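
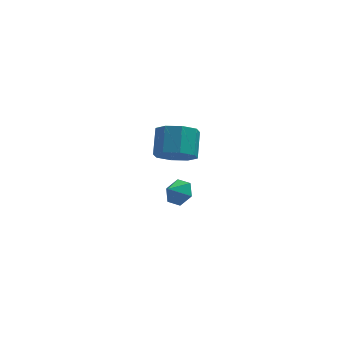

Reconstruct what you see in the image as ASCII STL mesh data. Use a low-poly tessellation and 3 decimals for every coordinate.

solid 
facet normal 0.563 0.502 -0.657
outer loop
vertex 1.773 4.059 -1.755
vertex 1.191 3.921 -2.359
vertex 1.142 4.615 -1.871
endloop
endfacet
facet normal -0.042 0.158 0.987
outer loop
vertex 1.773 4.059 -1.755
vertex 1.142 4.615 -1.871
vertex 0.629 3.419 -1.701
endloop
endfacet
facet normal 0.563 0.502 -0.657
outer loop
vertex 1.142 4.615 -1.871
vertex 1.191 3.921 -2.359
vertex 0.56 4.477 -2.475
endloop
endfacet
facet normal -0.707 0.387 0.592
outer loop
vertex 1.142 4.615 -1.871
vertex 0.56 4.477 -2.475
vertex 0.629 3.419 -1.701
endloop
endfacet
facet normal 0.562 0.501 -0.658
outer loop
vertex 0.56 4.477 -2.475
vertex 1.191 3.921 -2.359
vertex 0.609 3.783 -2.962
endloop
endfacet
facet normal -0.998 -0.068 -0.004
outer loop
vertex 0.56 4.477 -2.475
vertex 0.609 3.783 -2.962
vertex 0.629 3.419 -1.701
endloop
endfacet
facet normal 0.562 0.501 -0.658
outer loop
vertex 0.609 3.783 -2.962
vertex 1.191 3.921 -2.359
vertex 1.241 3.226 -2.846
endloop
endfacet
facet normal -0.625 -0.752 -0.207
outer loop
vertex 0.609 3.783 -2.962
vertex 1.241 3.226 -2.846
vertex 0.629 3.419 -1.701
endloop
endfacet
facet normal 0.563 0.501 -0.657
outer loop
vertex 1.241 3.226 -2.846
vertex 1.191 3.921 -2.359
vertex 1.823 3.364 -2.242
endloop
endfacet
facet normal 0.039 -0.982 0.186
outer loop
vertex 1.241 3.226 -2.846
vertex 1.823 3.364 -2.242
vertex 0.629 3.419 -1.701
endloop
endfacet
facet normal 0.563 0.501 -0.657
outer loop
vertex 1.823 3.364 -2.242
vertex 1.191 3.921 -2.359
vertex 1.773 4.059 -1.755
endloop
endfacet
facet normal 0.331 -0.525 0.784
outer loop
vertex 1.823 3.364 -2.242
vertex 1.773 4.059 -1.755
vertex 0.629 3.419 -1.701
endloop
endfacet
facet normal -0.082 -0.747 -0.659
outer loop
vertex 2.002 -0.122 3.199
vertex 0.945 -0.191 3.409
vertex 1.549 0.363 2.706
endloop
endfacet
facet normal 0.832 0.312 -0.458
outer loop
vertex 2.002 -0.122 3.199
vertex 1.549 0.363 2.706
vertex 2.132 1.059 4.24
endloop
endfacet
facet normal 0.832 0.312 -0.458
outer loop
vertex 2.132 1.059 4.24
vertex 1.549 0.363 2.706
vertex 1.679 1.544 3.747
endloop
endfacet
facet normal 0.083 0.748 0.659
outer loop
vertex 2.132 1.059 4.24
vertex 1.679 1.544 3.747
vertex 1.075 0.991 4.451
endloop
endfacet
facet normal -0.082 -0.747 -0.659
outer loop
vertex 1.549 0.363 2.706
vertex 0.945 -0.191 3.409
vertex 0.742 0.523 2.625
endloop
endfacet
facet normal 0.201 0.635 -0.746
outer loop
vertex 1.549 0.363 2.706
vertex 0.742 0.523 2.625
vertex 1.679 1.544 3.747
endloop
endfacet
facet normal 0.202 0.635 -0.746
outer loop
vertex 1.679 1.544 3.747
vertex 0.742 0.523 2.625
vertex 0.873 1.705 3.666
endloop
endfacet
facet normal 0.083 0.748 0.659
outer loop
vertex 1.679 1.544 3.747
vertex 0.873 1.705 3.666
vertex 1.075 0.991 4.451
endloop
endfacet
facet normal -0.083 -0.747 -0.659
outer loop
vertex 0.742 0.523 2.625
vertex 0.945 -0.191 3.409
vertex 0.054 0.266 3.003
endloop
endfacet
facet normal -0.547 0.587 -0.597
outer loop
vertex 0.742 0.523 2.625
vertex 0.054 0.266 3.003
vertex 0.873 1.705 3.666
endloop
endfacet
facet normal -0.548 0.587 -0.597
outer loop
vertex 0.873 1.705 3.666
vertex 0.054 0.266 3.003
vertex 0.184 1.447 4.045
endloop
endfacet
facet normal 0.082 0.748 0.659
outer loop
vertex 0.873 1.705 3.666
vertex 0.184 1.447 4.045
vertex 1.075 0.991 4.451
endloop
endfacet
facet normal -0.083 -0.748 -0.659
outer loop
vertex 0.054 0.266 3.003
vertex 0.945 -0.191 3.409
vertex -0.112 -0.259 3.62
endloop
endfacet
facet normal -0.976 0.194 -0.098
outer loop
vertex 0.054 0.266 3.003
vertex -0.112 -0.259 3.62
vertex 0.184 1.447 4.045
endloop
endfacet
facet normal -0.976 0.194 -0.098
outer loop
vertex 0.184 1.447 4.045
vertex -0.112 -0.259 3.62
vertex 0.018 0.922 4.661
endloop
endfacet
facet normal 0.082 0.747 0.659
outer loop
vertex 0.184 1.447 4.045
vertex 0.018 0.922 4.661
vertex 1.075 0.991 4.451
endloop
endfacet
facet normal -0.083 -0.748 -0.659
outer loop
vertex -0.112 -0.259 3.62
vertex 0.945 -0.191 3.409
vertex 0.341 -0.744 4.113
endloop
endfacet
facet normal -0.832 -0.312 0.458
outer loop
vertex -0.112 -0.259 3.62
vertex 0.341 -0.744 4.113
vertex 0.018 0.922 4.661
endloop
endfacet
facet normal -0.832 -0.312 0.458
outer loop
vertex 0.018 0.922 4.661
vertex 0.341 -0.744 4.113
vertex 0.471 0.437 5.154
endloop
endfacet
facet normal 0.082 0.747 0.659
outer loop
vertex 0.018 0.922 4.661
vertex 0.471 0.437 5.154
vertex 1.075 0.991 4.451
endloop
endfacet
facet normal -0.083 -0.748 -0.659
outer loop
vertex 0.341 -0.744 4.113
vertex 0.945 -0.191 3.409
vertex 1.147 -0.905 4.194
endloop
endfacet
facet normal -0.202 -0.635 0.746
outer loop
vertex 0.341 -0.744 4.113
vertex 1.147 -0.905 4.194
vertex 0.471 0.437 5.154
endloop
endfacet
facet normal -0.201 -0.635 0.746
outer loop
vertex 0.471 0.437 5.154
vertex 1.147 -0.905 4.194
vertex 1.278 0.277 5.235
endloop
endfacet
facet normal 0.082 0.747 0.659
outer loop
vertex 0.471 0.437 5.154
vertex 1.278 0.277 5.235
vertex 1.075 0.991 4.451
endloop
endfacet
facet normal -0.082 -0.748 -0.659
outer loop
vertex 1.147 -0.905 4.194
vertex 0.945 -0.191 3.409
vertex 1.836 -0.647 3.815
endloop
endfacet
facet normal 0.548 -0.586 0.597
outer loop
vertex 1.147 -0.905 4.194
vertex 1.836 -0.647 3.815
vertex 1.278 0.277 5.235
endloop
endfacet
facet normal 0.547 -0.587 0.597
outer loop
vertex 1.278 0.277 5.235
vertex 1.836 -0.647 3.815
vertex 1.966 0.534 4.857
endloop
endfacet
facet normal 0.083 0.747 0.659
outer loop
vertex 1.278 0.277 5.235
vertex 1.966 0.534 4.857
vertex 1.075 0.991 4.451
endloop
endfacet
facet normal -0.082 -0.747 -0.659
outer loop
vertex 1.836 -0.647 3.815
vertex 0.945 -0.191 3.409
vertex 2.002 -0.122 3.199
endloop
endfacet
facet normal 0.976 -0.194 0.098
outer loop
vertex 1.836 -0.647 3.815
vertex 2.002 -0.122 3.199
vertex 1.966 0.534 4.857
endloop
endfacet
facet normal 0.976 -0.194 0.098
outer loop
vertex 1.966 0.534 4.857
vertex 2.002 -0.122 3.199
vertex 2.132 1.059 4.24
endloop
endfacet
facet normal 0.083 0.748 0.659
outer loop
vertex 1.966 0.534 4.857
vertex 2.132 1.059 4.24
vertex 1.075 0.991 4.451
endloop
endfacet

endsolid


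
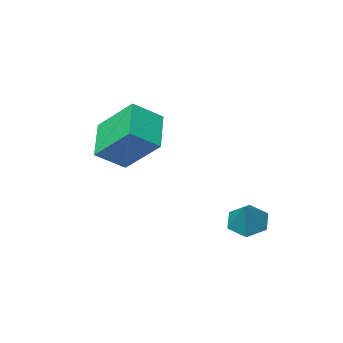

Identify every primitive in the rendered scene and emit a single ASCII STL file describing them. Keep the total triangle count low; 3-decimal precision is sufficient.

solid 
facet normal -0.804 0.172 -0.570
outer loop
vertex -1.976 -0.521 3.048
vertex -1.227 0.638 2.342
vertex -1.353 -1.668 1.823
endloop
endfacet
facet normal -0.483 -0.748 0.455
outer loop
vertex -0.373 -1.878 2.518
vertex -1.976 -0.521 3.048
vertex -1.353 -1.668 1.823
endloop
endfacet
facet normal -0.804 0.172 -0.569
outer loop
vertex -1.353 -1.668 1.823
vertex -1.227 0.638 2.342
vertex -0.605 -0.509 1.117
endloop
endfacet
facet normal 0.348 -0.641 -0.684
outer loop
vertex -0.605 -0.509 1.117
vertex -0.373 -1.878 2.518
vertex -1.353 -1.668 1.823
endloop
endfacet
facet normal -0.348 0.641 0.684
outer loop
vertex -1.976 -0.521 3.048
vertex -0.247 0.428 3.037
vertex -1.227 0.638 2.342
endloop
endfacet
facet normal -0.483 -0.748 0.455
outer loop
vertex -0.995 -0.731 3.743
vertex -1.976 -0.521 3.048
vertex -0.373 -1.878 2.518
endloop
endfacet
facet normal -0.348 0.641 0.684
outer loop
vertex -0.995 -0.731 3.743
vertex -0.247 0.428 3.037
vertex -1.976 -0.521 3.048
endloop
endfacet
facet normal 0.483 0.748 -0.455
outer loop
vertex -1.227 0.638 2.342
vertex -0.247 0.428 3.037
vertex -0.605 -0.509 1.117
endloop
endfacet
facet normal 0.347 -0.641 -0.684
outer loop
vertex 0.376 -0.719 1.812
vertex -0.373 -1.878 2.518
vertex -0.605 -0.509 1.117
endloop
endfacet
facet normal 0.483 0.748 -0.455
outer loop
vertex -0.605 -0.509 1.117
vertex -0.247 0.428 3.037
vertex 0.376 -0.719 1.812
endloop
endfacet
facet normal 0.804 -0.172 0.570
outer loop
vertex 0.376 -0.719 1.812
vertex -0.995 -0.731 3.743
vertex -0.373 -1.878 2.518
endloop
endfacet
facet normal 0.804 -0.172 0.570
outer loop
vertex -0.247 0.428 3.037
vertex -0.995 -0.731 3.743
vertex 0.376 -0.719 1.812
endloop
endfacet
facet normal -0.396 -0.470 -0.789
outer loop
vertex -3.396 2.176 -1.501
vertex -3.734 1.729 -1.065
vertex -4.048 2.333 -1.267
endloop
endfacet
facet normal 0.189 0.974 -0.127
outer loop
vertex -3.396 2.176 -1.501
vertex -4.048 2.333 -1.267
vertex -3.226 2.331 -0.055
endloop
endfacet
facet normal -0.398 -0.470 -0.788
outer loop
vertex -4.048 2.333 -1.267
vertex -3.734 1.729 -1.065
vertex -4.385 1.886 -0.83
endloop
endfacet
facet normal -0.536 0.761 0.365
outer loop
vertex -4.048 2.333 -1.267
vertex -4.385 1.886 -0.83
vertex -3.226 2.331 -0.055
endloop
endfacet
facet normal -0.398 -0.470 -0.788
outer loop
vertex -4.385 1.886 -0.83
vertex -3.734 1.729 -1.065
vertex -4.071 1.282 -0.628
endloop
endfacet
facet normal -0.553 -0.009 0.833
outer loop
vertex -4.385 1.886 -0.83
vertex -4.071 1.282 -0.628
vertex -3.226 2.331 -0.055
endloop
endfacet
facet normal -0.397 -0.471 -0.788
outer loop
vertex -4.071 1.282 -0.628
vertex -3.734 1.729 -1.065
vertex -3.42 1.125 -0.862
endloop
endfacet
facet normal 0.154 -0.566 0.809
outer loop
vertex -4.071 1.282 -0.628
vertex -3.42 1.125 -0.862
vertex -3.226 2.331 -0.055
endloop
endfacet
facet normal -0.396 -0.471 -0.788
outer loop
vertex -3.42 1.125 -0.862
vertex -3.734 1.729 -1.065
vertex -3.082 1.572 -1.299
endloop
endfacet
facet normal 0.879 -0.354 0.318
outer loop
vertex -3.42 1.125 -0.862
vertex -3.082 1.572 -1.299
vertex -3.226 2.331 -0.055
endloop
endfacet
facet normal -0.396 -0.470 -0.789
outer loop
vertex -3.082 1.572 -1.299
vertex -3.734 1.729 -1.065
vertex -3.396 2.176 -1.501
endloop
endfacet
facet normal 0.897 0.416 -0.150
outer loop
vertex -3.082 1.572 -1.299
vertex -3.396 2.176 -1.501
vertex -3.226 2.331 -0.055
endloop
endfacet

endsolid


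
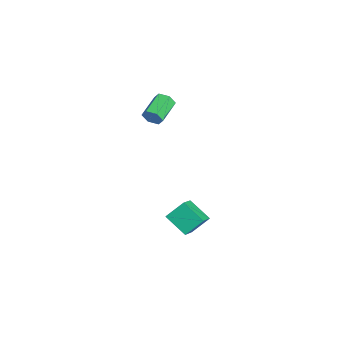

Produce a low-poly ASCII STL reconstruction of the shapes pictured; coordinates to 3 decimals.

solid 
facet normal -0.771 0.374 -0.516
outer loop
vertex 1.341 -1.767 -3.555
vertex 1.224 -0.807 -2.686
vertex 2.3 -0.914 -4.369
endloop
endfacet
facet normal 0.090 -0.739 -0.668
outer loop
vertex 3.456 -1.473 -3.594
vertex 1.341 -1.767 -3.555
vertex 2.3 -0.914 -4.369
endloop
endfacet
facet normal -0.771 0.373 -0.516
outer loop
vertex 2.3 -0.914 -4.369
vertex 1.224 -0.807 -2.686
vertex 2.183 0.047 -3.5
endloop
endfacet
facet normal 0.631 0.561 -0.536
outer loop
vertex 2.183 0.047 -3.5
vertex 3.456 -1.473 -3.594
vertex 2.3 -0.914 -4.369
endloop
endfacet
facet normal -0.631 -0.562 0.536
outer loop
vertex 1.341 -1.767 -3.555
vertex 2.38 -1.366 -1.911
vertex 1.224 -0.807 -2.686
endloop
endfacet
facet normal 0.090 -0.738 -0.668
outer loop
vertex 2.497 -2.327 -2.78
vertex 1.341 -1.767 -3.555
vertex 3.456 -1.473 -3.594
endloop
endfacet
facet normal -0.631 -0.561 0.536
outer loop
vertex 2.497 -2.327 -2.78
vertex 2.38 -1.366 -1.911
vertex 1.341 -1.767 -3.555
endloop
endfacet
facet normal -0.091 0.739 0.668
outer loop
vertex 1.224 -0.807 -2.686
vertex 2.38 -1.366 -1.911
vertex 2.183 0.047 -3.5
endloop
endfacet
facet normal 0.631 0.562 -0.535
outer loop
vertex 3.339 -0.513 -2.725
vertex 3.456 -1.473 -3.594
vertex 2.183 0.047 -3.5
endloop
endfacet
facet normal -0.090 0.739 0.668
outer loop
vertex 2.183 0.047 -3.5
vertex 2.38 -1.366 -1.911
vertex 3.339 -0.513 -2.725
endloop
endfacet
facet normal 0.771 -0.373 0.516
outer loop
vertex 3.339 -0.513 -2.725
vertex 2.497 -2.327 -2.78
vertex 3.456 -1.473 -3.594
endloop
endfacet
facet normal 0.771 -0.373 0.517
outer loop
vertex 2.38 -1.366 -1.911
vertex 2.497 -2.327 -2.78
vertex 3.339 -0.513 -2.725
endloop
endfacet
facet normal 0.768 -0.560 -0.311
outer loop
vertex 0.51 -2.416 3.736
vertex 0.183 -2.596 3.253
vertex 0.532 -2.097 3.216
endloop
endfacet
facet normal 0.640 0.642 0.421
outer loop
vertex 0.51 -2.416 3.736
vertex 0.532 -2.097 3.216
vertex -0.656 -1.564 4.209
endloop
endfacet
facet normal 0.640 0.642 0.421
outer loop
vertex -0.656 -1.564 4.209
vertex 0.532 -2.097 3.216
vertex -0.634 -1.245 3.689
endloop
endfacet
facet normal -0.767 0.560 0.311
outer loop
vertex -0.656 -1.564 4.209
vertex -0.634 -1.245 3.689
vertex -0.983 -1.744 3.727
endloop
endfacet
facet normal 0.768 -0.560 -0.312
outer loop
vertex 0.532 -2.097 3.216
vertex 0.183 -2.596 3.253
vertex 0.205 -2.277 2.734
endloop
endfacet
facet normal 0.351 0.774 -0.527
outer loop
vertex 0.532 -2.097 3.216
vertex 0.205 -2.277 2.734
vertex -0.634 -1.245 3.689
endloop
endfacet
facet normal 0.351 0.774 -0.527
outer loop
vertex -0.634 -1.245 3.689
vertex 0.205 -2.277 2.734
vertex -0.961 -1.425 3.207
endloop
endfacet
facet normal -0.767 0.560 0.311
outer loop
vertex -0.634 -1.245 3.689
vertex -0.961 -1.425 3.207
vertex -0.983 -1.744 3.727
endloop
endfacet
facet normal 0.768 -0.560 -0.312
outer loop
vertex 0.205 -2.277 2.734
vertex 0.183 -2.596 3.253
vertex -0.144 -2.776 2.771
endloop
endfacet
facet normal -0.289 0.132 -0.948
outer loop
vertex 0.205 -2.277 2.734
vertex -0.144 -2.776 2.771
vertex -0.961 -1.425 3.207
endloop
endfacet
facet normal -0.289 0.132 -0.948
outer loop
vertex -0.961 -1.425 3.207
vertex -0.144 -2.776 2.771
vertex -1.31 -1.924 3.244
endloop
endfacet
facet normal -0.768 0.560 0.311
outer loop
vertex -0.961 -1.425 3.207
vertex -1.31 -1.924 3.244
vertex -0.983 -1.744 3.727
endloop
endfacet
facet normal 0.767 -0.560 -0.311
outer loop
vertex -0.144 -2.776 2.771
vertex 0.183 -2.596 3.253
vertex -0.166 -3.095 3.291
endloop
endfacet
facet normal -0.640 -0.642 -0.421
outer loop
vertex -0.144 -2.776 2.771
vertex -0.166 -3.095 3.291
vertex -1.31 -1.924 3.244
endloop
endfacet
facet normal -0.640 -0.642 -0.421
outer loop
vertex -1.31 -1.924 3.244
vertex -0.166 -3.095 3.291
vertex -1.332 -2.243 3.764
endloop
endfacet
facet normal -0.768 0.560 0.311
outer loop
vertex -1.31 -1.924 3.244
vertex -1.332 -2.243 3.764
vertex -0.983 -1.744 3.727
endloop
endfacet
facet normal 0.767 -0.560 -0.311
outer loop
vertex -0.166 -3.095 3.291
vertex 0.183 -2.596 3.253
vertex 0.161 -2.915 3.773
endloop
endfacet
facet normal -0.351 -0.774 0.527
outer loop
vertex -0.166 -3.095 3.291
vertex 0.161 -2.915 3.773
vertex -1.332 -2.243 3.764
endloop
endfacet
facet normal -0.351 -0.774 0.527
outer loop
vertex -1.332 -2.243 3.764
vertex 0.161 -2.915 3.773
vertex -1.005 -2.063 4.246
endloop
endfacet
facet normal -0.768 0.560 0.312
outer loop
vertex -1.332 -2.243 3.764
vertex -1.005 -2.063 4.246
vertex -0.983 -1.744 3.727
endloop
endfacet
facet normal 0.768 -0.560 -0.311
outer loop
vertex 0.161 -2.915 3.773
vertex 0.183 -2.596 3.253
vertex 0.51 -2.416 3.736
endloop
endfacet
facet normal 0.289 -0.132 0.948
outer loop
vertex 0.161 -2.915 3.773
vertex 0.51 -2.416 3.736
vertex -1.005 -2.063 4.246
endloop
endfacet
facet normal 0.289 -0.132 0.948
outer loop
vertex -1.005 -2.063 4.246
vertex 0.51 -2.416 3.736
vertex -0.656 -1.564 4.209
endloop
endfacet
facet normal -0.768 0.560 0.312
outer loop
vertex -1.005 -2.063 4.246
vertex -0.656 -1.564 4.209
vertex -0.983 -1.744 3.727
endloop
endfacet

endsolid


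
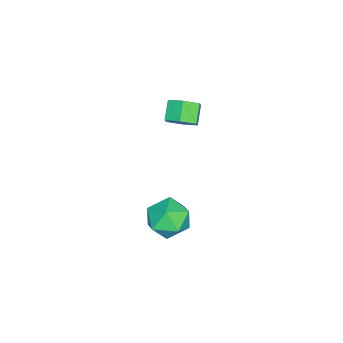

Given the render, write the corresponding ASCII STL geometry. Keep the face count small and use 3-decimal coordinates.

solid 
facet normal 0.762 0.158 -0.628
outer loop
vertex 0.496 -4.435 1.69
vertex 0.079 -3.793 1.345
vertex 0.59 -3.66 1.999
endloop
endfacet
facet normal 0.638 -0.351 0.686
outer loop
vertex 0.496 -4.435 1.69
vertex 0.59 -3.66 1.999
vertex -0.342 -4.609 2.38
endloop
endfacet
facet normal 0.637 -0.350 0.687
outer loop
vertex -0.342 -4.609 2.38
vertex 0.59 -3.66 1.999
vertex -0.249 -3.834 2.689
endloop
endfacet
facet normal -0.763 -0.158 0.627
outer loop
vertex -0.342 -4.609 2.38
vertex -0.249 -3.834 2.689
vertex -0.759 -3.967 2.035
endloop
endfacet
facet normal 0.762 0.158 -0.628
outer loop
vertex 0.59 -3.66 1.999
vertex 0.079 -3.793 1.345
vertex 0.173 -3.017 1.654
endloop
endfacet
facet normal 0.415 0.624 0.662
outer loop
vertex 0.59 -3.66 1.999
vertex 0.173 -3.017 1.654
vertex -0.249 -3.834 2.689
endloop
endfacet
facet normal 0.415 0.624 0.662
outer loop
vertex -0.249 -3.834 2.689
vertex 0.173 -3.017 1.654
vertex -0.666 -3.191 2.344
endloop
endfacet
facet normal -0.763 -0.158 0.627
outer loop
vertex -0.249 -3.834 2.689
vertex -0.666 -3.191 2.344
vertex -0.759 -3.967 2.035
endloop
endfacet
facet normal 0.762 0.158 -0.628
outer loop
vertex 0.173 -3.017 1.654
vertex 0.079 -3.793 1.345
vertex -0.338 -3.151 1.0
endloop
endfacet
facet normal -0.223 0.974 -0.025
outer loop
vertex 0.173 -3.017 1.654
vertex -0.338 -3.151 1.0
vertex -0.666 -3.191 2.344
endloop
endfacet
facet normal -0.223 0.974 -0.026
outer loop
vertex -0.666 -3.191 2.344
vertex -0.338 -3.151 1.0
vertex -1.176 -3.325 1.69
endloop
endfacet
facet normal -0.763 -0.158 0.627
outer loop
vertex -0.666 -3.191 2.344
vertex -1.176 -3.325 1.69
vertex -0.759 -3.967 2.035
endloop
endfacet
facet normal 0.763 0.158 -0.627
outer loop
vertex -0.338 -3.151 1.0
vertex 0.079 -3.793 1.345
vertex -0.431 -3.926 0.691
endloop
endfacet
facet normal -0.638 0.350 -0.686
outer loop
vertex -0.338 -3.151 1.0
vertex -0.431 -3.926 0.691
vertex -1.176 -3.325 1.69
endloop
endfacet
facet normal -0.637 0.351 -0.686
outer loop
vertex -1.176 -3.325 1.69
vertex -0.431 -3.926 0.691
vertex -1.27 -4.1 1.381
endloop
endfacet
facet normal -0.762 -0.158 0.628
outer loop
vertex -1.176 -3.325 1.69
vertex -1.27 -4.1 1.381
vertex -0.759 -3.967 2.035
endloop
endfacet
facet normal 0.763 0.158 -0.627
outer loop
vertex -0.431 -3.926 0.691
vertex 0.079 -3.793 1.345
vertex -0.014 -4.569 1.036
endloop
endfacet
facet normal -0.415 -0.624 -0.662
outer loop
vertex -0.431 -3.926 0.691
vertex -0.014 -4.569 1.036
vertex -1.27 -4.1 1.381
endloop
endfacet
facet normal -0.415 -0.624 -0.662
outer loop
vertex -1.27 -4.1 1.381
vertex -0.014 -4.569 1.036
vertex -0.853 -4.743 1.726
endloop
endfacet
facet normal -0.762 -0.158 0.628
outer loop
vertex -1.27 -4.1 1.381
vertex -0.853 -4.743 1.726
vertex -0.759 -3.967 2.035
endloop
endfacet
facet normal 0.763 0.158 -0.627
outer loop
vertex -0.014 -4.569 1.036
vertex 0.079 -3.793 1.345
vertex 0.496 -4.435 1.69
endloop
endfacet
facet normal 0.223 -0.974 0.026
outer loop
vertex -0.014 -4.569 1.036
vertex 0.496 -4.435 1.69
vertex -0.853 -4.743 1.726
endloop
endfacet
facet normal 0.223 -0.974 0.025
outer loop
vertex -0.853 -4.743 1.726
vertex 0.496 -4.435 1.69
vertex -0.342 -4.609 2.38
endloop
endfacet
facet normal -0.762 -0.158 0.628
outer loop
vertex -0.853 -4.743 1.726
vertex -0.342 -4.609 2.38
vertex -0.759 -3.967 2.035
endloop
endfacet
facet normal 0.126 0.990 0.062
outer loop
vertex 1.971 -2.617 -4.537
vertex 1.873 -2.679 -3.343
vertex 2.948 -2.783 -3.863
endloop
endfacet
facet normal 0.471 0.724 -0.504
outer loop
vertex 1.971 -2.617 -4.537
vertex 2.948 -2.783 -3.863
vertex 2.81 -3.401 -4.88
endloop
endfacet
facet normal -0.007 0.394 -0.919
outer loop
vertex 1.971 -2.617 -4.537
vertex 2.81 -3.401 -4.88
vertex 1.649 -3.679 -4.99
endloop
endfacet
facet normal -0.648 0.457 -0.610
outer loop
vertex 1.971 -2.617 -4.537
vertex 1.649 -3.679 -4.99
vertex 1.07 -3.232 -4.04
endloop
endfacet
facet normal -0.565 0.825 -0.004
outer loop
vertex 1.971 -2.617 -4.537
vertex 1.07 -3.232 -4.04
vertex 1.873 -2.679 -3.343
endloop
endfacet
facet normal 0.934 0.235 -0.269
outer loop
vertex 2.81 -3.401 -4.88
vertex 2.948 -2.783 -3.863
vertex 3.23 -3.948 -3.9
endloop
endfacet
facet normal 0.376 0.665 0.645
outer loop
vertex 2.948 -2.783 -3.863
vertex 1.873 -2.679 -3.343
vertex 2.651 -3.501 -2.95
endloop
endfacet
facet normal -0.742 0.397 0.540
outer loop
vertex 1.873 -2.679 -3.343
vertex 1.07 -3.232 -4.04
vertex 1.49 -3.779 -3.06
endloop
endfacet
facet normal -0.876 -0.198 -0.441
outer loop
vertex 1.07 -3.232 -4.04
vertex 1.649 -3.679 -4.99
vertex 1.352 -4.397 -4.077
endloop
endfacet
facet normal 0.161 -0.298 -0.941
outer loop
vertex 1.649 -3.679 -4.99
vertex 2.81 -3.401 -4.88
vertex 2.427 -4.501 -4.597
endloop
endfacet
facet normal 0.648 -0.457 0.610
outer loop
vertex 2.329 -4.563 -3.403
vertex 3.23 -3.948 -3.9
vertex 2.651 -3.501 -2.95
endloop
endfacet
facet normal 0.007 -0.394 0.919
outer loop
vertex 2.329 -4.563 -3.403
vertex 2.651 -3.501 -2.95
vertex 1.49 -3.779 -3.06
endloop
endfacet
facet normal -0.471 -0.724 0.504
outer loop
vertex 2.329 -4.563 -3.403
vertex 1.49 -3.779 -3.06
vertex 1.352 -4.397 -4.077
endloop
endfacet
facet normal -0.126 -0.990 -0.062
outer loop
vertex 2.329 -4.563 -3.403
vertex 1.352 -4.397 -4.077
vertex 2.427 -4.501 -4.597
endloop
endfacet
facet normal 0.565 -0.825 0.004
outer loop
vertex 2.329 -4.563 -3.403
vertex 2.427 -4.501 -4.597
vertex 3.23 -3.948 -3.9
endloop
endfacet
facet normal 0.876 0.198 0.441
outer loop
vertex 2.651 -3.501 -2.95
vertex 3.23 -3.948 -3.9
vertex 2.948 -2.783 -3.863
endloop
endfacet
facet normal -0.161 0.298 0.941
outer loop
vertex 1.49 -3.779 -3.06
vertex 2.651 -3.501 -2.95
vertex 1.873 -2.679 -3.343
endloop
endfacet
facet normal -0.934 -0.235 0.269
outer loop
vertex 1.352 -4.397 -4.077
vertex 1.49 -3.779 -3.06
vertex 1.07 -3.232 -4.04
endloop
endfacet
facet normal -0.376 -0.665 -0.645
outer loop
vertex 2.427 -4.501 -4.597
vertex 1.352 -4.397 -4.077
vertex 1.649 -3.679 -4.99
endloop
endfacet
facet normal 0.742 -0.397 -0.540
outer loop
vertex 3.23 -3.948 -3.9
vertex 2.427 -4.501 -4.597
vertex 2.81 -3.401 -4.88
endloop
endfacet

endsolid


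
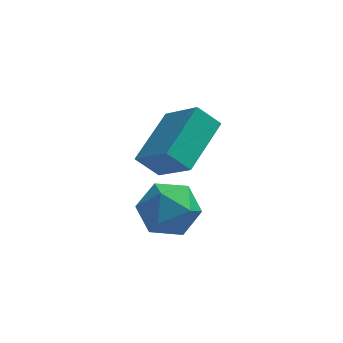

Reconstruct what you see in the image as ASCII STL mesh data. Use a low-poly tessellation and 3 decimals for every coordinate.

solid 
facet normal 0.154 0.875 0.459
outer loop
vertex -2.932 -1.718 0.978
vertex -3.594 -1.944 1.632
vertex -2.678 -2.181 1.776
endloop
endfacet
facet normal 0.750 0.647 0.137
outer loop
vertex -2.932 -1.718 0.978
vertex -2.678 -2.181 1.776
vertex -2.303 -2.437 0.934
endloop
endfacet
facet normal 0.608 0.566 -0.557
outer loop
vertex -2.932 -1.718 0.978
vertex -2.303 -2.437 0.934
vertex -2.987 -2.357 0.269
endloop
endfacet
facet normal -0.075 0.744 -0.664
outer loop
vertex -2.932 -1.718 0.978
vertex -2.987 -2.357 0.269
vertex -3.785 -2.052 0.701
endloop
endfacet
facet normal -0.354 0.934 -0.036
outer loop
vertex -2.932 -1.718 0.978
vertex -3.785 -2.052 0.701
vertex -3.594 -1.944 1.632
endloop
endfacet
facet normal 0.914 0.007 0.405
outer loop
vertex -2.303 -2.437 0.934
vertex -2.678 -2.181 1.776
vertex -2.575 -3.108 1.559
endloop
endfacet
facet normal -0.049 0.374 0.926
outer loop
vertex -2.678 -2.181 1.776
vertex -3.594 -1.944 1.632
vertex -3.373 -2.803 1.991
endloop
endfacet
facet normal -0.874 0.470 0.125
outer loop
vertex -3.594 -1.944 1.632
vertex -3.785 -2.052 0.701
vertex -4.057 -2.723 1.326
endloop
endfacet
facet normal -0.421 0.162 -0.892
outer loop
vertex -3.785 -2.052 0.701
vertex -2.987 -2.357 0.269
vertex -3.682 -2.979 0.484
endloop
endfacet
facet normal 0.684 -0.124 -0.719
outer loop
vertex -2.987 -2.357 0.269
vertex -2.303 -2.437 0.934
vertex -2.766 -3.216 0.628
endloop
endfacet
facet normal 0.075 -0.744 0.664
outer loop
vertex -3.428 -3.442 1.282
vertex -2.575 -3.108 1.559
vertex -3.373 -2.803 1.991
endloop
endfacet
facet normal -0.608 -0.566 0.557
outer loop
vertex -3.428 -3.442 1.282
vertex -3.373 -2.803 1.991
vertex -4.057 -2.723 1.326
endloop
endfacet
facet normal -0.750 -0.647 -0.137
outer loop
vertex -3.428 -3.442 1.282
vertex -4.057 -2.723 1.326
vertex -3.682 -2.979 0.484
endloop
endfacet
facet normal -0.154 -0.875 -0.459
outer loop
vertex -3.428 -3.442 1.282
vertex -3.682 -2.979 0.484
vertex -2.766 -3.216 0.628
endloop
endfacet
facet normal 0.354 -0.934 0.036
outer loop
vertex -3.428 -3.442 1.282
vertex -2.766 -3.216 0.628
vertex -2.575 -3.108 1.559
endloop
endfacet
facet normal 0.421 -0.162 0.892
outer loop
vertex -3.373 -2.803 1.991
vertex -2.575 -3.108 1.559
vertex -2.678 -2.181 1.776
endloop
endfacet
facet normal -0.684 0.124 0.719
outer loop
vertex -4.057 -2.723 1.326
vertex -3.373 -2.803 1.991
vertex -3.594 -1.944 1.632
endloop
endfacet
facet normal -0.914 -0.007 -0.405
outer loop
vertex -3.682 -2.979 0.484
vertex -4.057 -2.723 1.326
vertex -3.785 -2.052 0.701
endloop
endfacet
facet normal 0.049 -0.374 -0.926
outer loop
vertex -2.766 -3.216 0.628
vertex -3.682 -2.979 0.484
vertex -2.987 -2.357 0.269
endloop
endfacet
facet normal 0.874 -0.470 -0.125
outer loop
vertex -2.575 -3.108 1.559
vertex -2.766 -3.216 0.628
vertex -2.303 -2.437 0.934
endloop
endfacet
facet normal -0.562 0.534 -0.632
outer loop
vertex -4.236 -0.498 1.402
vertex -3.471 1.105 2.077
vertex -3.571 -0.548 0.768
endloop
endfacet
facet normal -0.403 -0.843 -0.356
outer loop
vertex -2.649 -1.425 1.803
vertex -4.236 -0.498 1.402
vertex -3.571 -0.548 0.768
endloop
endfacet
facet normal -0.562 0.534 -0.632
outer loop
vertex -3.571 -0.548 0.768
vertex -3.471 1.105 2.077
vertex -2.806 1.055 1.443
endloop
endfacet
facet normal 0.722 -0.054 -0.689
outer loop
vertex -2.806 1.055 1.443
vertex -2.649 -1.425 1.803
vertex -3.571 -0.548 0.768
endloop
endfacet
facet normal -0.722 0.054 0.689
outer loop
vertex -4.236 -0.498 1.402
vertex -2.549 0.228 3.112
vertex -3.471 1.105 2.077
endloop
endfacet
facet normal -0.403 -0.843 -0.356
outer loop
vertex -3.314 -1.375 2.437
vertex -4.236 -0.498 1.402
vertex -2.649 -1.425 1.803
endloop
endfacet
facet normal -0.722 0.054 0.689
outer loop
vertex -3.314 -1.375 2.437
vertex -2.549 0.228 3.112
vertex -4.236 -0.498 1.402
endloop
endfacet
facet normal 0.403 0.843 0.356
outer loop
vertex -3.471 1.105 2.077
vertex -2.549 0.228 3.112
vertex -2.806 1.055 1.443
endloop
endfacet
facet normal 0.722 -0.054 -0.689
outer loop
vertex -1.884 0.178 2.478
vertex -2.649 -1.425 1.803
vertex -2.806 1.055 1.443
endloop
endfacet
facet normal 0.403 0.843 0.356
outer loop
vertex -2.806 1.055 1.443
vertex -2.549 0.228 3.112
vertex -1.884 0.178 2.478
endloop
endfacet
facet normal 0.562 -0.534 0.632
outer loop
vertex -1.884 0.178 2.478
vertex -3.314 -1.375 2.437
vertex -2.649 -1.425 1.803
endloop
endfacet
facet normal 0.562 -0.534 0.632
outer loop
vertex -2.549 0.228 3.112
vertex -3.314 -1.375 2.437
vertex -1.884 0.178 2.478
endloop
endfacet

endsolid


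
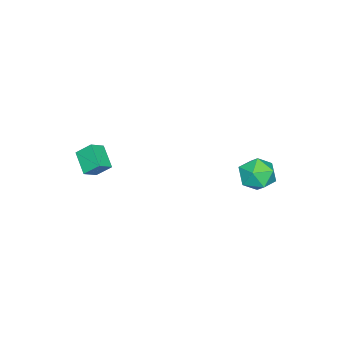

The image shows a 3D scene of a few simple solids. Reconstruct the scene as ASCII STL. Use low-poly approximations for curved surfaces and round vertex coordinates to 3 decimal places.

solid 
facet normal -0.574 -0.635 0.518
outer loop
vertex 1.847 -4.365 3.175
vertex 1.649 -3.579 3.919
vertex 1.079 -4.081 2.672
endloop
endfacet
facet normal 0.179 -0.714 -0.677
outer loop
vertex 1.911 -3.161 1.921
vertex 1.847 -4.365 3.175
vertex 1.079 -4.081 2.672
endloop
endfacet
facet normal -0.574 -0.635 0.518
outer loop
vertex 1.079 -4.081 2.672
vertex 1.649 -3.579 3.919
vertex 0.882 -3.296 3.416
endloop
endfacet
facet normal -0.799 0.296 -0.523
outer loop
vertex 0.882 -3.296 3.416
vertex 1.911 -3.161 1.921
vertex 1.079 -4.081 2.672
endloop
endfacet
facet normal 0.799 -0.295 0.524
outer loop
vertex 1.847 -4.365 3.175
vertex 2.481 -2.659 3.168
vertex 1.649 -3.579 3.919
endloop
endfacet
facet normal 0.180 -0.714 -0.676
outer loop
vertex 2.678 -3.444 2.424
vertex 1.847 -4.365 3.175
vertex 1.911 -3.161 1.921
endloop
endfacet
facet normal 0.800 -0.295 0.523
outer loop
vertex 2.678 -3.444 2.424
vertex 2.481 -2.659 3.168
vertex 1.847 -4.365 3.175
endloop
endfacet
facet normal -0.180 0.715 0.676
outer loop
vertex 1.649 -3.579 3.919
vertex 2.481 -2.659 3.168
vertex 0.882 -3.296 3.416
endloop
endfacet
facet normal -0.799 0.294 -0.524
outer loop
vertex 1.713 -2.375 2.665
vertex 1.911 -3.161 1.921
vertex 0.882 -3.296 3.416
endloop
endfacet
facet normal -0.179 0.714 0.677
outer loop
vertex 0.882 -3.296 3.416
vertex 2.481 -2.659 3.168
vertex 1.713 -2.375 2.665
endloop
endfacet
facet normal 0.574 0.635 -0.518
outer loop
vertex 1.713 -2.375 2.665
vertex 2.678 -3.444 2.424
vertex 1.911 -3.161 1.921
endloop
endfacet
facet normal 0.574 0.635 -0.518
outer loop
vertex 2.481 -2.659 3.168
vertex 2.678 -3.444 2.424
vertex 1.713 -2.375 2.665
endloop
endfacet
facet normal -0.495 0.851 0.176
outer loop
vertex -3.851 4.113 0.013
vertex -4.451 3.596 0.826
vertex -3.473 4.112 1.084
endloop
endfacet
facet normal 0.166 0.984 -0.058
outer loop
vertex -3.851 4.113 0.013
vertex -3.473 4.112 1.084
vertex -2.749 3.94 0.226
endloop
endfacet
facet normal 0.241 0.677 -0.696
outer loop
vertex -3.851 4.113 0.013
vertex -2.749 3.94 0.226
vertex -3.279 3.318 -0.562
endloop
endfacet
facet normal -0.374 0.352 -0.858
outer loop
vertex -3.851 4.113 0.013
vertex -3.279 3.318 -0.562
vertex -4.332 3.105 -0.191
endloop
endfacet
facet normal -0.829 0.460 -0.319
outer loop
vertex -3.851 4.113 0.013
vertex -4.332 3.105 -0.191
vertex -4.451 3.596 0.826
endloop
endfacet
facet normal 0.625 0.674 0.392
outer loop
vertex -2.749 3.94 0.226
vertex -3.473 4.112 1.084
vertex -2.668 3.315 1.171
endloop
endfacet
facet normal -0.445 0.458 0.770
outer loop
vertex -3.473 4.112 1.084
vertex -4.451 3.596 0.826
vertex -3.721 3.102 1.542
endloop
endfacet
facet normal -0.984 -0.174 -0.031
outer loop
vertex -4.451 3.596 0.826
vertex -4.332 3.105 -0.191
vertex -4.251 2.48 0.754
endloop
endfacet
facet normal -0.248 -0.349 -0.904
outer loop
vertex -4.332 3.105 -0.191
vertex -3.279 3.318 -0.562
vertex -3.527 2.308 -0.104
endloop
endfacet
facet normal 0.747 0.175 -0.641
outer loop
vertex -3.279 3.318 -0.562
vertex -2.749 3.94 0.226
vertex -2.549 2.824 0.154
endloop
endfacet
facet normal 0.374 -0.352 0.858
outer loop
vertex -3.149 2.307 0.967
vertex -2.668 3.315 1.171
vertex -3.721 3.102 1.542
endloop
endfacet
facet normal -0.241 -0.677 0.696
outer loop
vertex -3.149 2.307 0.967
vertex -3.721 3.102 1.542
vertex -4.251 2.48 0.754
endloop
endfacet
facet normal -0.166 -0.984 0.058
outer loop
vertex -3.149 2.307 0.967
vertex -4.251 2.48 0.754
vertex -3.527 2.308 -0.104
endloop
endfacet
facet normal 0.495 -0.851 -0.176
outer loop
vertex -3.149 2.307 0.967
vertex -3.527 2.308 -0.104
vertex -2.549 2.824 0.154
endloop
endfacet
facet normal 0.829 -0.460 0.319
outer loop
vertex -3.149 2.307 0.967
vertex -2.549 2.824 0.154
vertex -2.668 3.315 1.171
endloop
endfacet
facet normal 0.248 0.349 0.904
outer loop
vertex -3.721 3.102 1.542
vertex -2.668 3.315 1.171
vertex -3.473 4.112 1.084
endloop
endfacet
facet normal -0.747 -0.175 0.641
outer loop
vertex -4.251 2.48 0.754
vertex -3.721 3.102 1.542
vertex -4.451 3.596 0.826
endloop
endfacet
facet normal -0.625 -0.674 -0.392
outer loop
vertex -3.527 2.308 -0.104
vertex -4.251 2.48 0.754
vertex -4.332 3.105 -0.191
endloop
endfacet
facet normal 0.445 -0.458 -0.770
outer loop
vertex -2.549 2.824 0.154
vertex -3.527 2.308 -0.104
vertex -3.279 3.318 -0.562
endloop
endfacet
facet normal 0.984 0.174 0.031
outer loop
vertex -2.668 3.315 1.171
vertex -2.549 2.824 0.154
vertex -2.749 3.94 0.226
endloop
endfacet

endsolid


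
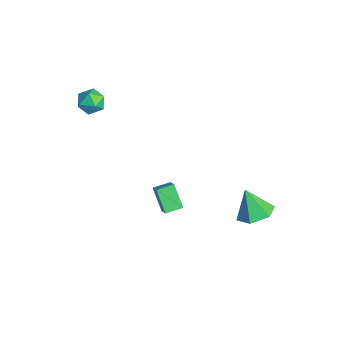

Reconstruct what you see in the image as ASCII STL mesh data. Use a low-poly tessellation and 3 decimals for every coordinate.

solid 
facet normal 0.410 0.213 -0.887
outer loop
vertex 4.801 2.765 -0.679
vertex 4.01 3.351 -0.904
vertex 4.814 3.746 -0.438
endloop
endfacet
facet normal 0.606 -0.197 0.771
outer loop
vertex 4.801 2.765 -0.679
vertex 4.814 3.746 -0.438
vertex 3.35 3.009 0.524
endloop
endfacet
facet normal 0.410 0.212 -0.887
outer loop
vertex 4.814 3.746 -0.438
vertex 4.01 3.351 -0.904
vertex 4.023 4.332 -0.664
endloop
endfacet
facet normal 0.215 0.590 0.778
outer loop
vertex 4.814 3.746 -0.438
vertex 4.023 4.332 -0.664
vertex 3.35 3.009 0.524
endloop
endfacet
facet normal 0.410 0.212 -0.887
outer loop
vertex 4.023 4.332 -0.664
vertex 4.01 3.351 -0.904
vertex 3.218 3.936 -1.13
endloop
endfacet
facet normal -0.587 0.686 0.431
outer loop
vertex 4.023 4.332 -0.664
vertex 3.218 3.936 -1.13
vertex 3.35 3.009 0.524
endloop
endfacet
facet normal 0.410 0.212 -0.887
outer loop
vertex 3.218 3.936 -1.13
vertex 4.01 3.351 -0.904
vertex 3.205 2.955 -1.37
endloop
endfacet
facet normal -0.997 -0.006 0.076
outer loop
vertex 3.218 3.936 -1.13
vertex 3.205 2.955 -1.37
vertex 3.35 3.009 0.524
endloop
endfacet
facet normal 0.409 0.213 -0.887
outer loop
vertex 3.205 2.955 -1.37
vertex 4.01 3.351 -0.904
vertex 3.997 2.37 -1.145
endloop
endfacet
facet normal -0.605 -0.793 0.069
outer loop
vertex 3.205 2.955 -1.37
vertex 3.997 2.37 -1.145
vertex 3.35 3.009 0.524
endloop
endfacet
facet normal 0.410 0.213 -0.887
outer loop
vertex 3.997 2.37 -1.145
vertex 4.01 3.351 -0.904
vertex 4.801 2.765 -0.679
endloop
endfacet
facet normal 0.195 -0.888 0.416
outer loop
vertex 3.997 2.37 -1.145
vertex 4.801 2.765 -0.679
vertex 3.35 3.009 0.524
endloop
endfacet
facet normal -0.764 0.024 -0.645
outer loop
vertex -0.491 -0.498 -2.263
vertex -0.548 0.445 -2.16
vertex 0.441 -0.323 -3.36
endloop
endfacet
facet normal 0.059 -0.992 -0.108
outer loop
vertex 1.128 -0.345 -2.78
vertex -0.491 -0.498 -2.263
vertex 0.441 -0.323 -3.36
endloop
endfacet
facet normal -0.764 0.024 -0.645
outer loop
vertex 0.441 -0.323 -3.36
vertex -0.548 0.445 -2.16
vertex 0.384 0.62 -3.257
endloop
endfacet
facet normal 0.643 0.121 -0.757
outer loop
vertex 0.384 0.62 -3.257
vertex 1.128 -0.345 -2.78
vertex 0.441 -0.323 -3.36
endloop
endfacet
facet normal -0.643 -0.121 0.757
outer loop
vertex -0.491 -0.498 -2.263
vertex 0.139 0.423 -1.58
vertex -0.548 0.445 -2.16
endloop
endfacet
facet normal 0.059 -0.992 -0.108
outer loop
vertex 0.196 -0.52 -1.683
vertex -0.491 -0.498 -2.263
vertex 1.128 -0.345 -2.78
endloop
endfacet
facet normal -0.643 -0.121 0.757
outer loop
vertex 0.196 -0.52 -1.683
vertex 0.139 0.423 -1.58
vertex -0.491 -0.498 -2.263
endloop
endfacet
facet normal -0.059 0.992 0.108
outer loop
vertex -0.548 0.445 -2.16
vertex 0.139 0.423 -1.58
vertex 0.384 0.62 -3.257
endloop
endfacet
facet normal 0.643 0.121 -0.757
outer loop
vertex 1.071 0.598 -2.677
vertex 1.128 -0.345 -2.78
vertex 0.384 0.62 -3.257
endloop
endfacet
facet normal -0.059 0.992 0.108
outer loop
vertex 0.384 0.62 -3.257
vertex 0.139 0.423 -1.58
vertex 1.071 0.598 -2.677
endloop
endfacet
facet normal 0.764 -0.024 0.645
outer loop
vertex 1.071 0.598 -2.677
vertex 0.196 -0.52 -1.683
vertex 1.128 -0.345 -2.78
endloop
endfacet
facet normal 0.764 -0.024 0.645
outer loop
vertex 0.139 0.423 -1.58
vertex 0.196 -0.52 -1.683
vertex 1.071 0.598 -2.677
endloop
endfacet
facet normal -0.958 -0.122 0.260
outer loop
vertex -3.454 -2.973 3.372
vertex -3.227 -3.45 3.985
vertex -3.298 -2.652 4.098
endloop
endfacet
facet normal -0.856 0.516 -0.044
outer loop
vertex -3.454 -2.973 3.372
vertex -3.298 -2.652 4.098
vertex -3.039 -2.28 3.427
endloop
endfacet
facet normal -0.589 0.408 -0.698
outer loop
vertex -3.454 -2.973 3.372
vertex -3.039 -2.28 3.427
vertex -2.808 -2.848 2.9
endloop
endfacet
facet normal -0.526 -0.295 -0.798
outer loop
vertex -3.454 -2.973 3.372
vertex -2.808 -2.848 2.9
vertex -2.924 -3.572 3.244
endloop
endfacet
facet normal -0.754 -0.623 -0.206
outer loop
vertex -3.454 -2.973 3.372
vertex -2.924 -3.572 3.244
vertex -3.227 -3.45 3.985
endloop
endfacet
facet normal -0.368 0.866 0.338
outer loop
vertex -3.039 -2.28 3.427
vertex -3.298 -2.652 4.098
vertex -2.556 -2.328 4.076
endloop
endfacet
facet normal -0.532 -0.165 0.830
outer loop
vertex -3.298 -2.652 4.098
vertex -3.227 -3.45 3.985
vertex -2.672 -3.052 4.42
endloop
endfacet
facet normal -0.202 -0.976 0.078
outer loop
vertex -3.227 -3.45 3.985
vertex -2.924 -3.572 3.244
vertex -2.441 -3.62 3.893
endloop
endfacet
facet normal 0.168 -0.445 -0.880
outer loop
vertex -2.924 -3.572 3.244
vertex -2.808 -2.848 2.9
vertex -2.182 -3.248 3.222
endloop
endfacet
facet normal 0.066 0.693 -0.718
outer loop
vertex -2.808 -2.848 2.9
vertex -3.039 -2.28 3.427
vertex -2.253 -2.45 3.335
endloop
endfacet
facet normal 0.526 0.295 0.798
outer loop
vertex -2.026 -2.927 3.948
vertex -2.556 -2.328 4.076
vertex -2.672 -3.052 4.42
endloop
endfacet
facet normal 0.589 -0.408 0.698
outer loop
vertex -2.026 -2.927 3.948
vertex -2.672 -3.052 4.42
vertex -2.441 -3.62 3.893
endloop
endfacet
facet normal 0.856 -0.516 0.044
outer loop
vertex -2.026 -2.927 3.948
vertex -2.441 -3.62 3.893
vertex -2.182 -3.248 3.222
endloop
endfacet
facet normal 0.958 0.122 -0.260
outer loop
vertex -2.026 -2.927 3.948
vertex -2.182 -3.248 3.222
vertex -2.253 -2.45 3.335
endloop
endfacet
facet normal 0.754 0.623 0.206
outer loop
vertex -2.026 -2.927 3.948
vertex -2.253 -2.45 3.335
vertex -2.556 -2.328 4.076
endloop
endfacet
facet normal -0.168 0.445 0.880
outer loop
vertex -2.672 -3.052 4.42
vertex -2.556 -2.328 4.076
vertex -3.298 -2.652 4.098
endloop
endfacet
facet normal -0.066 -0.693 0.718
outer loop
vertex -2.441 -3.62 3.893
vertex -2.672 -3.052 4.42
vertex -3.227 -3.45 3.985
endloop
endfacet
facet normal 0.368 -0.866 -0.338
outer loop
vertex -2.182 -3.248 3.222
vertex -2.441 -3.62 3.893
vertex -2.924 -3.572 3.244
endloop
endfacet
facet normal 0.532 0.165 -0.830
outer loop
vertex -2.253 -2.45 3.335
vertex -2.182 -3.248 3.222
vertex -2.808 -2.848 2.9
endloop
endfacet
facet normal 0.202 0.976 -0.078
outer loop
vertex -2.556 -2.328 4.076
vertex -2.253 -2.45 3.335
vertex -3.039 -2.28 3.427
endloop
endfacet

endsolid


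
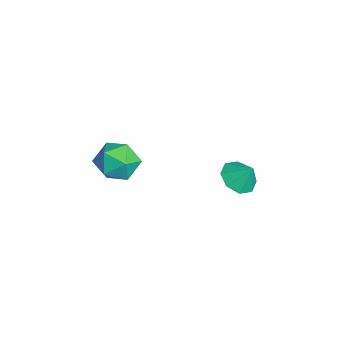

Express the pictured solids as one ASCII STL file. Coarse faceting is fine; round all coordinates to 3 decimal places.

solid 
facet normal -0.367 -0.471 -0.802
outer loop
vertex 4.142 3.621 -0.467
vertex 3.641 3.188 0.017
vertex 3.588 3.903 -0.379
endloop
endfacet
facet normal 0.455 0.891 0.008
outer loop
vertex 4.142 3.621 -0.467
vertex 3.588 3.903 -0.379
vertex 4.019 3.672 0.843
endloop
endfacet
facet normal -0.367 -0.471 -0.802
outer loop
vertex 3.588 3.903 -0.379
vertex 3.641 3.188 0.017
vertex 3.066 3.767 -0.06
endloop
endfacet
facet normal -0.115 0.968 0.224
outer loop
vertex 3.588 3.903 -0.379
vertex 3.066 3.767 -0.06
vertex 4.019 3.672 0.843
endloop
endfacet
facet normal -0.367 -0.471 -0.802
outer loop
vertex 3.066 3.767 -0.06
vertex 3.641 3.188 0.017
vertex 2.88 3.291 0.305
endloop
endfacet
facet normal -0.492 0.643 0.587
outer loop
vertex 3.066 3.767 -0.06
vertex 2.88 3.291 0.305
vertex 4.019 3.672 0.843
endloop
endfacet
facet normal -0.367 -0.471 -0.802
outer loop
vertex 2.88 3.291 0.305
vertex 3.641 3.188 0.017
vertex 3.14 2.754 0.501
endloop
endfacet
facet normal -0.453 0.104 0.885
outer loop
vertex 2.88 3.291 0.305
vertex 3.14 2.754 0.501
vertex 4.019 3.672 0.843
endloop
endfacet
facet normal -0.368 -0.470 -0.802
outer loop
vertex 3.14 2.754 0.501
vertex 3.641 3.188 0.017
vertex 3.693 2.472 0.413
endloop
endfacet
facet normal -0.020 -0.333 0.943
outer loop
vertex 3.14 2.754 0.501
vertex 3.693 2.472 0.413
vertex 4.019 3.672 0.843
endloop
endfacet
facet normal -0.367 -0.470 -0.802
outer loop
vertex 3.693 2.472 0.413
vertex 3.641 3.188 0.017
vertex 4.216 2.608 0.094
endloop
endfacet
facet normal 0.550 -0.410 0.727
outer loop
vertex 3.693 2.472 0.413
vertex 4.216 2.608 0.094
vertex 4.019 3.672 0.843
endloop
endfacet
facet normal -0.368 -0.471 -0.802
outer loop
vertex 4.216 2.608 0.094
vertex 3.641 3.188 0.017
vertex 4.402 3.084 -0.271
endloop
endfacet
facet normal 0.928 -0.084 0.363
outer loop
vertex 4.216 2.608 0.094
vertex 4.402 3.084 -0.271
vertex 4.019 3.672 0.843
endloop
endfacet
facet normal -0.368 -0.471 -0.802
outer loop
vertex 4.402 3.084 -0.271
vertex 3.641 3.188 0.017
vertex 4.142 3.621 -0.467
endloop
endfacet
facet normal 0.888 0.454 0.066
outer loop
vertex 4.402 3.084 -0.271
vertex 4.142 3.621 -0.467
vertex 4.019 3.672 0.843
endloop
endfacet
facet normal -0.998 0.022 0.055
outer loop
vertex 3.219 -1.737 1.517
vertex 3.271 -1.794 2.492
vertex 3.266 -0.92 2.053
endloop
endfacet
facet normal -0.766 0.383 -0.516
outer loop
vertex 3.219 -1.737 1.517
vertex 3.266 -0.92 2.053
vertex 3.785 -0.994 1.227
endloop
endfacet
facet normal -0.386 -0.065 -0.920
outer loop
vertex 3.219 -1.737 1.517
vertex 3.785 -0.994 1.227
vertex 4.11 -1.913 1.156
endloop
endfacet
facet normal -0.382 -0.703 -0.600
outer loop
vertex 3.219 -1.737 1.517
vertex 4.11 -1.913 1.156
vertex 3.793 -2.408 1.937
endloop
endfacet
facet normal -0.761 -0.649 0.003
outer loop
vertex 3.219 -1.737 1.517
vertex 3.793 -2.408 1.937
vertex 3.271 -1.794 2.492
endloop
endfacet
facet normal -0.330 0.899 -0.288
outer loop
vertex 3.785 -0.994 1.227
vertex 3.266 -0.92 2.053
vertex 4.187 -0.592 2.023
endloop
endfacet
facet normal -0.704 0.316 0.636
outer loop
vertex 3.266 -0.92 2.053
vertex 3.271 -1.794 2.492
vertex 3.87 -1.087 2.804
endloop
endfacet
facet normal -0.320 -0.771 0.551
outer loop
vertex 3.271 -1.794 2.492
vertex 3.793 -2.408 1.937
vertex 4.195 -2.006 2.733
endloop
endfacet
facet normal 0.291 -0.857 -0.425
outer loop
vertex 3.793 -2.408 1.937
vertex 4.11 -1.913 1.156
vertex 4.714 -2.08 1.907
endloop
endfacet
facet normal 0.286 0.174 -0.942
outer loop
vertex 4.11 -1.913 1.156
vertex 3.785 -0.994 1.227
vertex 4.709 -1.206 1.468
endloop
endfacet
facet normal 0.382 0.703 0.600
outer loop
vertex 4.761 -1.263 2.443
vertex 4.187 -0.592 2.023
vertex 3.87 -1.087 2.804
endloop
endfacet
facet normal 0.386 0.065 0.920
outer loop
vertex 4.761 -1.263 2.443
vertex 3.87 -1.087 2.804
vertex 4.195 -2.006 2.733
endloop
endfacet
facet normal 0.766 -0.383 0.516
outer loop
vertex 4.761 -1.263 2.443
vertex 4.195 -2.006 2.733
vertex 4.714 -2.08 1.907
endloop
endfacet
facet normal 0.998 -0.022 -0.055
outer loop
vertex 4.761 -1.263 2.443
vertex 4.714 -2.08 1.907
vertex 4.709 -1.206 1.468
endloop
endfacet
facet normal 0.761 0.649 -0.003
outer loop
vertex 4.761 -1.263 2.443
vertex 4.709 -1.206 1.468
vertex 4.187 -0.592 2.023
endloop
endfacet
facet normal -0.291 0.857 0.425
outer loop
vertex 3.87 -1.087 2.804
vertex 4.187 -0.592 2.023
vertex 3.266 -0.92 2.053
endloop
endfacet
facet normal -0.286 -0.174 0.942
outer loop
vertex 4.195 -2.006 2.733
vertex 3.87 -1.087 2.804
vertex 3.271 -1.794 2.492
endloop
endfacet
facet normal 0.330 -0.899 0.288
outer loop
vertex 4.714 -2.08 1.907
vertex 4.195 -2.006 2.733
vertex 3.793 -2.408 1.937
endloop
endfacet
facet normal 0.704 -0.316 -0.636
outer loop
vertex 4.709 -1.206 1.468
vertex 4.714 -2.08 1.907
vertex 4.11 -1.913 1.156
endloop
endfacet
facet normal 0.320 0.771 -0.551
outer loop
vertex 4.187 -0.592 2.023
vertex 4.709 -1.206 1.468
vertex 3.785 -0.994 1.227
endloop
endfacet

endsolid


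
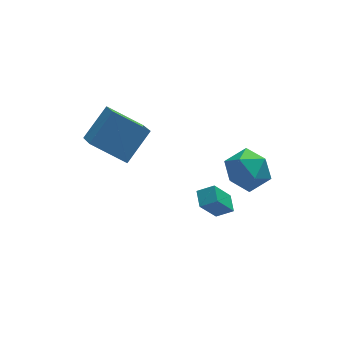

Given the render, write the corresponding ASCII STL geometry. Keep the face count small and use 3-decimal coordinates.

solid 
facet normal -0.272 0.945 0.182
outer loop
vertex 2.732 -1.589 0.885
vertex 1.899 -1.953 1.529
vertex 2.9 -1.75 1.974
endloop
endfacet
facet normal 0.430 0.900 0.067
outer loop
vertex 2.732 -1.589 0.885
vertex 2.9 -1.75 1.974
vertex 3.675 -2.066 1.238
endloop
endfacet
facet normal 0.530 0.618 -0.581
outer loop
vertex 2.732 -1.589 0.885
vertex 3.675 -2.066 1.238
vertex 3.153 -2.465 0.338
endloop
endfacet
facet normal -0.111 0.487 -0.866
outer loop
vertex 2.732 -1.589 0.885
vertex 3.153 -2.465 0.338
vertex 2.055 -2.395 0.518
endloop
endfacet
facet normal -0.607 0.690 -0.395
outer loop
vertex 2.732 -1.589 0.885
vertex 2.055 -2.395 0.518
vertex 1.899 -1.953 1.529
endloop
endfacet
facet normal 0.704 0.451 0.548
outer loop
vertex 3.675 -2.066 1.238
vertex 2.9 -1.75 1.974
vertex 3.425 -2.725 2.102
endloop
endfacet
facet normal -0.432 0.524 0.734
outer loop
vertex 2.9 -1.75 1.974
vertex 1.899 -1.953 1.529
vertex 2.327 -2.655 2.282
endloop
endfacet
facet normal -0.974 0.110 -0.198
outer loop
vertex 1.899 -1.953 1.529
vertex 2.055 -2.395 0.518
vertex 1.805 -3.054 1.382
endloop
endfacet
facet normal -0.171 -0.218 -0.961
outer loop
vertex 2.055 -2.395 0.518
vertex 3.153 -2.465 0.338
vertex 2.58 -3.37 0.646
endloop
endfacet
facet normal 0.866 -0.007 -0.499
outer loop
vertex 3.153 -2.465 0.338
vertex 3.675 -2.066 1.238
vertex 3.581 -3.167 1.091
endloop
endfacet
facet normal 0.111 -0.487 0.866
outer loop
vertex 2.748 -3.531 1.735
vertex 3.425 -2.725 2.102
vertex 2.327 -2.655 2.282
endloop
endfacet
facet normal -0.530 -0.618 0.581
outer loop
vertex 2.748 -3.531 1.735
vertex 2.327 -2.655 2.282
vertex 1.805 -3.054 1.382
endloop
endfacet
facet normal -0.430 -0.900 -0.067
outer loop
vertex 2.748 -3.531 1.735
vertex 1.805 -3.054 1.382
vertex 2.58 -3.37 0.646
endloop
endfacet
facet normal 0.272 -0.945 -0.182
outer loop
vertex 2.748 -3.531 1.735
vertex 2.58 -3.37 0.646
vertex 3.581 -3.167 1.091
endloop
endfacet
facet normal 0.607 -0.690 0.395
outer loop
vertex 2.748 -3.531 1.735
vertex 3.581 -3.167 1.091
vertex 3.425 -2.725 2.102
endloop
endfacet
facet normal 0.171 0.218 0.961
outer loop
vertex 2.327 -2.655 2.282
vertex 3.425 -2.725 2.102
vertex 2.9 -1.75 1.974
endloop
endfacet
facet normal -0.866 0.007 0.499
outer loop
vertex 1.805 -3.054 1.382
vertex 2.327 -2.655 2.282
vertex 1.899 -1.953 1.529
endloop
endfacet
facet normal -0.704 -0.451 -0.548
outer loop
vertex 2.58 -3.37 0.646
vertex 1.805 -3.054 1.382
vertex 2.055 -2.395 0.518
endloop
endfacet
facet normal 0.432 -0.524 -0.734
outer loop
vertex 3.581 -3.167 1.091
vertex 2.58 -3.37 0.646
vertex 3.153 -2.465 0.338
endloop
endfacet
facet normal 0.974 -0.110 0.198
outer loop
vertex 3.425 -2.725 2.102
vertex 3.581 -3.167 1.091
vertex 3.675 -2.066 1.238
endloop
endfacet
facet normal -0.661 -0.434 -0.612
outer loop
vertex -1.992 -0.824 1.301
vertex -3.418 -0.106 2.332
vertex -1.998 0.428 0.421
endloop
endfacet
facet normal 0.750 -0.378 -0.542
outer loop
vertex -0.782 1.226 1.548
vertex -1.992 -0.824 1.301
vertex -1.998 0.428 0.421
endloop
endfacet
facet normal -0.661 -0.434 -0.612
outer loop
vertex -1.998 0.428 0.421
vertex -3.418 -0.106 2.332
vertex -3.424 1.145 1.452
endloop
endfacet
facet normal -0.004 0.818 -0.575
outer loop
vertex -3.424 1.145 1.452
vertex -0.782 1.226 1.548
vertex -1.998 0.428 0.421
endloop
endfacet
facet normal 0.004 -0.818 0.575
outer loop
vertex -1.992 -0.824 1.301
vertex -2.202 0.692 3.459
vertex -3.418 -0.106 2.332
endloop
endfacet
facet normal 0.751 -0.378 -0.542
outer loop
vertex -0.776 -0.025 2.428
vertex -1.992 -0.824 1.301
vertex -0.782 1.226 1.548
endloop
endfacet
facet normal 0.004 -0.818 0.575
outer loop
vertex -0.776 -0.025 2.428
vertex -2.202 0.692 3.459
vertex -1.992 -0.824 1.301
endloop
endfacet
facet normal -0.750 0.378 0.542
outer loop
vertex -3.418 -0.106 2.332
vertex -2.202 0.692 3.459
vertex -3.424 1.145 1.452
endloop
endfacet
facet normal -0.004 0.818 -0.575
outer loop
vertex -2.208 1.944 2.579
vertex -0.782 1.226 1.548
vertex -3.424 1.145 1.452
endloop
endfacet
facet normal -0.751 0.378 0.542
outer loop
vertex -3.424 1.145 1.452
vertex -2.202 0.692 3.459
vertex -2.208 1.944 2.579
endloop
endfacet
facet normal 0.661 0.434 0.612
outer loop
vertex -2.208 1.944 2.579
vertex -0.776 -0.025 2.428
vertex -0.782 1.226 1.548
endloop
endfacet
facet normal 0.661 0.434 0.612
outer loop
vertex -2.202 0.692 3.459
vertex -0.776 -0.025 2.428
vertex -2.208 1.944 2.579
endloop
endfacet
facet normal -0.520 -0.180 0.835
outer loop
vertex 1.551 -2.246 -0.984
vertex 1.641 -1.433 -0.753
vertex 0.822 -2.049 -1.396
endloop
endfacet
facet normal -0.105 -0.957 -0.271
outer loop
vertex 1.639 -1.767 -2.707
vertex 1.551 -2.246 -0.984
vertex 0.822 -2.049 -1.396
endloop
endfacet
facet normal -0.520 -0.180 0.835
outer loop
vertex 0.822 -2.049 -1.396
vertex 1.641 -1.433 -0.753
vertex 0.912 -1.236 -1.165
endloop
endfacet
facet normal -0.847 0.230 -0.479
outer loop
vertex 0.912 -1.236 -1.165
vertex 1.639 -1.767 -2.707
vertex 0.822 -2.049 -1.396
endloop
endfacet
facet normal 0.847 -0.230 0.479
outer loop
vertex 1.551 -2.246 -0.984
vertex 2.458 -1.151 -2.064
vertex 1.641 -1.433 -0.753
endloop
endfacet
facet normal -0.105 -0.957 -0.271
outer loop
vertex 2.368 -1.964 -2.295
vertex 1.551 -2.246 -0.984
vertex 1.639 -1.767 -2.707
endloop
endfacet
facet normal 0.847 -0.230 0.479
outer loop
vertex 2.368 -1.964 -2.295
vertex 2.458 -1.151 -2.064
vertex 1.551 -2.246 -0.984
endloop
endfacet
facet normal 0.105 0.957 0.271
outer loop
vertex 1.641 -1.433 -0.753
vertex 2.458 -1.151 -2.064
vertex 0.912 -1.236 -1.165
endloop
endfacet
facet normal -0.847 0.230 -0.479
outer loop
vertex 1.729 -0.954 -2.476
vertex 1.639 -1.767 -2.707
vertex 0.912 -1.236 -1.165
endloop
endfacet
facet normal 0.105 0.957 0.271
outer loop
vertex 0.912 -1.236 -1.165
vertex 2.458 -1.151 -2.064
vertex 1.729 -0.954 -2.476
endloop
endfacet
facet normal 0.520 0.180 -0.835
outer loop
vertex 1.729 -0.954 -2.476
vertex 2.368 -1.964 -2.295
vertex 1.639 -1.767 -2.707
endloop
endfacet
facet normal 0.520 0.180 -0.835
outer loop
vertex 2.458 -1.151 -2.064
vertex 2.368 -1.964 -2.295
vertex 1.729 -0.954 -2.476
endloop
endfacet

endsolid


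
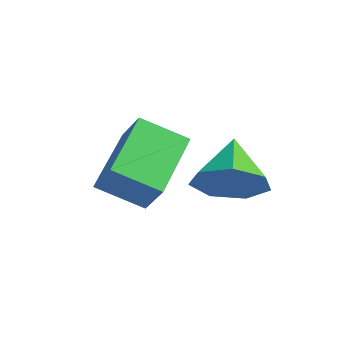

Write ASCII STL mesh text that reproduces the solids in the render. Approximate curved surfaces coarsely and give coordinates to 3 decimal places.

solid 
facet normal -0.632 0.075 -0.771
outer loop
vertex 1.115 -2.25 -0.431
vertex 0.216 -0.496 0.477
vertex 2.071 -1.397 -1.131
endloop
endfacet
facet normal 0.415 -0.808 -0.419
outer loop
vertex 2.804 -1.484 -0.237
vertex 1.115 -2.25 -0.431
vertex 2.071 -1.397 -1.131
endloop
endfacet
facet normal -0.632 0.075 -0.771
outer loop
vertex 2.071 -1.397 -1.131
vertex 0.216 -0.496 0.477
vertex 1.172 0.357 -0.224
endloop
endfacet
facet normal 0.655 0.584 -0.480
outer loop
vertex 1.172 0.357 -0.224
vertex 2.804 -1.484 -0.237
vertex 2.071 -1.397 -1.131
endloop
endfacet
facet normal -0.655 -0.584 0.480
outer loop
vertex 1.115 -2.25 -0.431
vertex 0.949 -0.583 1.371
vertex 0.216 -0.496 0.477
endloop
endfacet
facet normal 0.415 -0.808 -0.418
outer loop
vertex 1.848 -2.337 0.464
vertex 1.115 -2.25 -0.431
vertex 2.804 -1.484 -0.237
endloop
endfacet
facet normal -0.655 -0.584 0.480
outer loop
vertex 1.848 -2.337 0.464
vertex 0.949 -0.583 1.371
vertex 1.115 -2.25 -0.431
endloop
endfacet
facet normal -0.414 0.808 0.418
outer loop
vertex 0.216 -0.496 0.477
vertex 0.949 -0.583 1.371
vertex 1.172 0.357 -0.224
endloop
endfacet
facet normal 0.655 0.584 -0.480
outer loop
vertex 1.905 0.27 0.671
vertex 2.804 -1.484 -0.237
vertex 1.172 0.357 -0.224
endloop
endfacet
facet normal -0.415 0.808 0.418
outer loop
vertex 1.172 0.357 -0.224
vertex 0.949 -0.583 1.371
vertex 1.905 0.27 0.671
endloop
endfacet
facet normal 0.632 -0.075 0.771
outer loop
vertex 1.905 0.27 0.671
vertex 1.848 -2.337 0.464
vertex 2.804 -1.484 -0.237
endloop
endfacet
facet normal 0.632 -0.075 0.771
outer loop
vertex 0.949 -0.583 1.371
vertex 1.848 -2.337 0.464
vertex 1.905 0.27 0.671
endloop
endfacet
facet normal 0.536 -0.610 -0.584
outer loop
vertex 3.258 0.426 0.063
vertex 2.772 0.827 -0.802
vertex 3.671 1.162 -0.326
endloop
endfacet
facet normal 0.349 0.277 0.895
outer loop
vertex 3.258 0.426 0.063
vertex 3.671 1.162 -0.326
vertex 1.888 1.833 0.162
endloop
endfacet
facet normal 0.536 -0.609 -0.584
outer loop
vertex 3.671 1.162 -0.326
vertex 2.772 0.827 -0.802
vertex 3.406 1.645 -1.073
endloop
endfacet
facet normal 0.416 0.824 0.385
outer loop
vertex 3.671 1.162 -0.326
vertex 3.406 1.645 -1.073
vertex 1.888 1.833 0.162
endloop
endfacet
facet normal 0.536 -0.609 -0.584
outer loop
vertex 3.406 1.645 -1.073
vertex 2.772 0.827 -0.802
vertex 2.665 1.513 -1.616
endloop
endfacet
facet normal -0.034 0.981 -0.192
outer loop
vertex 3.406 1.645 -1.073
vertex 2.665 1.513 -1.616
vertex 1.888 1.833 0.162
endloop
endfacet
facet normal 0.536 -0.609 -0.584
outer loop
vertex 2.665 1.513 -1.616
vertex 2.772 0.827 -0.802
vertex 2.004 0.864 -1.546
endloop
endfacet
facet normal -0.663 0.631 -0.403
outer loop
vertex 2.665 1.513 -1.616
vertex 2.004 0.864 -1.546
vertex 1.888 1.833 0.162
endloop
endfacet
facet normal 0.536 -0.610 -0.584
outer loop
vertex 2.004 0.864 -1.546
vertex 2.772 0.827 -0.802
vertex 1.922 0.188 -0.915
endloop
endfacet
facet normal -0.995 0.038 -0.089
outer loop
vertex 2.004 0.864 -1.546
vertex 1.922 0.188 -0.915
vertex 1.888 1.833 0.162
endloop
endfacet
facet normal 0.536 -0.610 -0.584
outer loop
vertex 1.922 0.188 -0.915
vertex 2.772 0.827 -0.802
vertex 2.48 -0.007 -0.199
endloop
endfacet
facet normal -0.782 -0.352 0.514
outer loop
vertex 1.922 0.188 -0.915
vertex 2.48 -0.007 -0.199
vertex 1.888 1.833 0.162
endloop
endfacet
facet normal 0.536 -0.610 -0.584
outer loop
vertex 2.48 -0.007 -0.199
vertex 2.772 0.827 -0.802
vertex 3.258 0.426 0.063
endloop
endfacet
facet normal -0.184 -0.246 0.952
outer loop
vertex 2.48 -0.007 -0.199
vertex 3.258 0.426 0.063
vertex 1.888 1.833 0.162
endloop
endfacet

endsolid


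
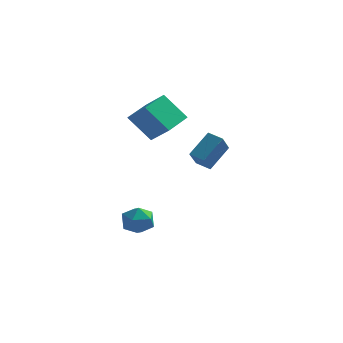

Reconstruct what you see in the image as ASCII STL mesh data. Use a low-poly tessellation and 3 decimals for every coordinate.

solid 
facet normal -0.364 -0.628 -0.688
outer loop
vertex 0.712 -2.765 1.834
vertex -0.163 -2.548 2.099
vertex 0.683 -1.569 0.757
endloop
endfacet
facet normal 0.931 -0.232 -0.282
outer loop
vertex 1.343 -0.432 2.001
vertex 0.712 -2.765 1.834
vertex 0.683 -1.569 0.757
endloop
endfacet
facet normal -0.364 -0.628 -0.688
outer loop
vertex 0.683 -1.569 0.757
vertex -0.163 -2.548 2.099
vertex -0.192 -1.352 1.022
endloop
endfacet
facet normal -0.018 0.743 -0.669
outer loop
vertex -0.192 -1.352 1.022
vertex 1.343 -0.432 2.001
vertex 0.683 -1.569 0.757
endloop
endfacet
facet normal 0.018 -0.743 0.669
outer loop
vertex 0.712 -2.765 1.834
vertex 0.497 -1.411 3.343
vertex -0.163 -2.548 2.099
endloop
endfacet
facet normal 0.931 -0.232 -0.282
outer loop
vertex 1.372 -1.628 3.078
vertex 0.712 -2.765 1.834
vertex 1.343 -0.432 2.001
endloop
endfacet
facet normal 0.018 -0.743 0.669
outer loop
vertex 1.372 -1.628 3.078
vertex 0.497 -1.411 3.343
vertex 0.712 -2.765 1.834
endloop
endfacet
facet normal -0.931 0.232 0.282
outer loop
vertex -0.163 -2.548 2.099
vertex 0.497 -1.411 3.343
vertex -0.192 -1.352 1.022
endloop
endfacet
facet normal -0.018 0.743 -0.669
outer loop
vertex 0.468 -0.215 2.266
vertex 1.343 -0.432 2.001
vertex -0.192 -1.352 1.022
endloop
endfacet
facet normal -0.931 0.232 0.282
outer loop
vertex -0.192 -1.352 1.022
vertex 0.497 -1.411 3.343
vertex 0.468 -0.215 2.266
endloop
endfacet
facet normal 0.364 0.628 0.688
outer loop
vertex 0.468 -0.215 2.266
vertex 1.372 -1.628 3.078
vertex 1.343 -0.432 2.001
endloop
endfacet
facet normal 0.364 0.628 0.688
outer loop
vertex 0.497 -1.411 3.343
vertex 1.372 -1.628 3.078
vertex 0.468 -0.215 2.266
endloop
endfacet
facet normal -0.715 0.343 -0.609
outer loop
vertex -4.934 0.955 3.068
vertex -4.475 2.73 3.528
vertex -3.577 1.01 1.506
endloop
endfacet
facet normal -0.242 -0.939 -0.244
outer loop
vertex -2.325 0.41 2.572
vertex -4.934 0.955 3.068
vertex -3.577 1.01 1.506
endloop
endfacet
facet normal -0.715 0.343 -0.609
outer loop
vertex -3.577 1.01 1.506
vertex -4.475 2.73 3.528
vertex -3.118 2.784 1.966
endloop
endfacet
facet normal 0.655 0.026 -0.755
outer loop
vertex -3.118 2.784 1.966
vertex -2.325 0.41 2.572
vertex -3.577 1.01 1.506
endloop
endfacet
facet normal -0.655 -0.026 0.755
outer loop
vertex -4.934 0.955 3.068
vertex -3.223 2.13 4.594
vertex -4.475 2.73 3.528
endloop
endfacet
facet normal -0.242 -0.939 -0.243
outer loop
vertex -3.682 0.356 4.134
vertex -4.934 0.955 3.068
vertex -2.325 0.41 2.572
endloop
endfacet
facet normal -0.655 -0.026 0.755
outer loop
vertex -3.682 0.356 4.134
vertex -3.223 2.13 4.594
vertex -4.934 0.955 3.068
endloop
endfacet
facet normal 0.243 0.939 0.243
outer loop
vertex -4.475 2.73 3.528
vertex -3.223 2.13 4.594
vertex -3.118 2.784 1.966
endloop
endfacet
facet normal 0.655 0.026 -0.755
outer loop
vertex -1.866 2.185 3.032
vertex -2.325 0.41 2.572
vertex -3.118 2.784 1.966
endloop
endfacet
facet normal 0.242 0.939 0.243
outer loop
vertex -3.118 2.784 1.966
vertex -3.223 2.13 4.594
vertex -1.866 2.185 3.032
endloop
endfacet
facet normal 0.715 -0.343 0.609
outer loop
vertex -1.866 2.185 3.032
vertex -3.682 0.356 4.134
vertex -2.325 0.41 2.572
endloop
endfacet
facet normal 0.715 -0.343 0.609
outer loop
vertex -3.223 2.13 4.594
vertex -3.682 0.356 4.134
vertex -1.866 2.185 3.032
endloop
endfacet
facet normal 0.049 0.965 0.258
outer loop
vertex -3.366 -0.824 -3.894
vertex -3.817 -1.045 -2.983
vertex -2.78 -1.074 -3.072
endloop
endfacet
facet normal 0.587 0.790 -0.178
outer loop
vertex -3.366 -0.824 -3.894
vertex -2.78 -1.074 -3.072
vertex -2.549 -1.457 -4.012
endloop
endfacet
facet normal 0.306 0.541 -0.783
outer loop
vertex -3.366 -0.824 -3.894
vertex -2.549 -1.457 -4.012
vertex -3.442 -1.664 -4.504
endloop
endfacet
facet normal -0.404 0.561 -0.722
outer loop
vertex -3.366 -0.824 -3.894
vertex -3.442 -1.664 -4.504
vertex -4.226 -1.41 -3.868
endloop
endfacet
facet normal -0.563 0.823 -0.079
outer loop
vertex -3.366 -0.824 -3.894
vertex -4.226 -1.41 -3.868
vertex -3.817 -1.045 -2.983
endloop
endfacet
facet normal 0.957 0.262 0.128
outer loop
vertex -2.549 -1.457 -4.012
vertex -2.78 -1.074 -3.072
vertex -2.494 -2.07 -3.172
endloop
endfacet
facet normal 0.087 0.544 0.834
outer loop
vertex -2.78 -1.074 -3.072
vertex -3.817 -1.045 -2.983
vertex -3.278 -1.816 -2.536
endloop
endfacet
facet normal -0.904 0.314 0.288
outer loop
vertex -3.817 -1.045 -2.983
vertex -4.226 -1.41 -3.868
vertex -4.171 -2.023 -3.028
endloop
endfacet
facet normal -0.647 -0.110 -0.754
outer loop
vertex -4.226 -1.41 -3.868
vertex -3.442 -1.664 -4.504
vertex -3.94 -2.406 -3.968
endloop
endfacet
facet normal 0.503 -0.143 -0.853
outer loop
vertex -3.442 -1.664 -4.504
vertex -2.549 -1.457 -4.012
vertex -2.903 -2.435 -4.057
endloop
endfacet
facet normal 0.404 -0.561 0.722
outer loop
vertex -3.354 -2.656 -3.146
vertex -2.494 -2.07 -3.172
vertex -3.278 -1.816 -2.536
endloop
endfacet
facet normal -0.306 -0.541 0.783
outer loop
vertex -3.354 -2.656 -3.146
vertex -3.278 -1.816 -2.536
vertex -4.171 -2.023 -3.028
endloop
endfacet
facet normal -0.587 -0.790 0.178
outer loop
vertex -3.354 -2.656 -3.146
vertex -4.171 -2.023 -3.028
vertex -3.94 -2.406 -3.968
endloop
endfacet
facet normal -0.049 -0.965 -0.258
outer loop
vertex -3.354 -2.656 -3.146
vertex -3.94 -2.406 -3.968
vertex -2.903 -2.435 -4.057
endloop
endfacet
facet normal 0.563 -0.823 0.079
outer loop
vertex -3.354 -2.656 -3.146
vertex -2.903 -2.435 -4.057
vertex -2.494 -2.07 -3.172
endloop
endfacet
facet normal 0.647 0.110 0.754
outer loop
vertex -3.278 -1.816 -2.536
vertex -2.494 -2.07 -3.172
vertex -2.78 -1.074 -3.072
endloop
endfacet
facet normal -0.503 0.143 0.853
outer loop
vertex -4.171 -2.023 -3.028
vertex -3.278 -1.816 -2.536
vertex -3.817 -1.045 -2.983
endloop
endfacet
facet normal -0.957 -0.262 -0.128
outer loop
vertex -3.94 -2.406 -3.968
vertex -4.171 -2.023 -3.028
vertex -4.226 -1.41 -3.868
endloop
endfacet
facet normal -0.087 -0.544 -0.834
outer loop
vertex -2.903 -2.435 -4.057
vertex -3.94 -2.406 -3.968
vertex -3.442 -1.664 -4.504
endloop
endfacet
facet normal 0.904 -0.314 -0.288
outer loop
vertex -2.494 -2.07 -3.172
vertex -2.903 -2.435 -4.057
vertex -2.549 -1.457 -4.012
endloop
endfacet

endsolid


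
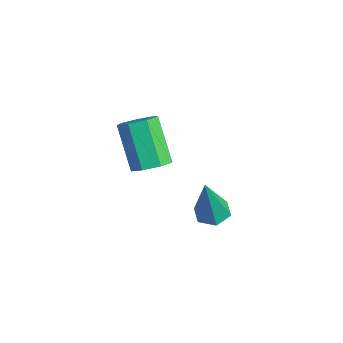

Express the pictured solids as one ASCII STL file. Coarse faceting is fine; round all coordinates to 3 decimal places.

solid 
facet normal 0.603 -0.004 -0.798
outer loop
vertex 2.639 0.114 2.823
vertex 2.29 0.566 2.557
vertex 2.791 0.627 2.935
endloop
endfacet
facet normal 0.748 -0.345 0.567
outer loop
vertex 2.639 0.114 2.823
vertex 2.791 0.627 2.935
vertex 1.639 0.121 4.148
endloop
endfacet
facet normal 0.748 -0.345 0.567
outer loop
vertex 1.639 0.121 4.148
vertex 2.791 0.627 2.935
vertex 1.791 0.634 4.26
endloop
endfacet
facet normal -0.602 0.004 0.799
outer loop
vertex 1.639 0.121 4.148
vertex 1.791 0.634 4.26
vertex 1.29 0.574 3.883
endloop
endfacet
facet normal 0.603 -0.004 -0.798
outer loop
vertex 2.791 0.627 2.935
vertex 2.29 0.566 2.557
vertex 2.565 1.094 2.762
endloop
endfacet
facet normal 0.683 0.520 0.513
outer loop
vertex 2.791 0.627 2.935
vertex 2.565 1.094 2.762
vertex 1.791 0.634 4.26
endloop
endfacet
facet normal 0.685 0.518 0.513
outer loop
vertex 1.791 0.634 4.26
vertex 2.565 1.094 2.762
vertex 1.566 1.102 4.088
endloop
endfacet
facet normal -0.602 0.004 0.799
outer loop
vertex 1.791 0.634 4.26
vertex 1.566 1.102 4.088
vertex 1.29 0.574 3.883
endloop
endfacet
facet normal 0.602 -0.004 -0.798
outer loop
vertex 2.565 1.094 2.762
vertex 2.29 0.566 2.557
vertex 2.133 1.164 2.436
endloop
endfacet
facet normal 0.105 0.992 0.073
outer loop
vertex 2.565 1.094 2.762
vertex 2.133 1.164 2.436
vertex 1.566 1.102 4.088
endloop
endfacet
facet normal 0.103 0.992 0.073
outer loop
vertex 1.566 1.102 4.088
vertex 2.133 1.164 2.436
vertex 1.133 1.171 3.761
endloop
endfacet
facet normal -0.602 0.005 0.798
outer loop
vertex 1.566 1.102 4.088
vertex 1.133 1.171 3.761
vertex 1.29 0.574 3.883
endloop
endfacet
facet normal 0.601 -0.004 -0.799
outer loop
vertex 2.133 1.164 2.436
vertex 2.29 0.566 2.557
vertex 1.818 0.784 2.201
endloop
endfacet
facet normal -0.553 0.719 -0.421
outer loop
vertex 2.133 1.164 2.436
vertex 1.818 0.784 2.201
vertex 1.133 1.171 3.761
endloop
endfacet
facet normal -0.554 0.718 -0.421
outer loop
vertex 1.133 1.171 3.761
vertex 1.818 0.784 2.201
vertex 0.819 0.791 3.526
endloop
endfacet
facet normal -0.603 0.005 0.798
outer loop
vertex 1.133 1.171 3.761
vertex 0.819 0.791 3.526
vertex 1.29 0.574 3.883
endloop
endfacet
facet normal 0.601 -0.003 -0.799
outer loop
vertex 1.818 0.784 2.201
vertex 2.29 0.566 2.557
vertex 1.859 0.24 2.234
endloop
endfacet
facet normal -0.795 -0.096 -0.599
outer loop
vertex 1.818 0.784 2.201
vertex 1.859 0.24 2.234
vertex 0.819 0.791 3.526
endloop
endfacet
facet normal -0.795 -0.096 -0.599
outer loop
vertex 0.819 0.791 3.526
vertex 1.859 0.24 2.234
vertex 0.859 0.247 3.56
endloop
endfacet
facet normal -0.602 0.006 0.798
outer loop
vertex 0.819 0.791 3.526
vertex 0.859 0.247 3.56
vertex 1.29 0.574 3.883
endloop
endfacet
facet normal 0.602 -0.005 -0.798
outer loop
vertex 1.859 0.24 2.234
vertex 2.29 0.566 2.557
vertex 2.224 -0.058 2.511
endloop
endfacet
facet normal -0.437 -0.838 -0.325
outer loop
vertex 1.859 0.24 2.234
vertex 2.224 -0.058 2.511
vertex 0.859 0.247 3.56
endloop
endfacet
facet normal -0.438 -0.838 -0.326
outer loop
vertex 0.859 0.247 3.56
vertex 2.224 -0.058 2.511
vertex 1.224 -0.051 3.836
endloop
endfacet
facet normal -0.601 0.003 0.799
outer loop
vertex 0.859 0.247 3.56
vertex 1.224 -0.051 3.836
vertex 1.29 0.574 3.883
endloop
endfacet
facet normal 0.602 -0.005 -0.798
outer loop
vertex 2.224 -0.058 2.511
vertex 2.29 0.566 2.557
vertex 2.639 0.114 2.823
endloop
endfacet
facet normal 0.249 -0.949 0.193
outer loop
vertex 2.224 -0.058 2.511
vertex 2.639 0.114 2.823
vertex 1.224 -0.051 3.836
endloop
endfacet
facet normal 0.249 -0.949 0.193
outer loop
vertex 1.224 -0.051 3.836
vertex 2.639 0.114 2.823
vertex 1.639 0.121 4.148
endloop
endfacet
facet normal -0.602 0.004 0.799
outer loop
vertex 1.224 -0.051 3.836
vertex 1.639 0.121 4.148
vertex 1.29 0.574 3.883
endloop
endfacet
facet normal -0.177 0.232 -0.956
outer loop
vertex 2.658 2.498 -0.663
vertex 2.102 2.638 -0.526
vertex 2.523 3.05 -0.504
endloop
endfacet
facet normal 0.969 0.192 0.155
outer loop
vertex 2.658 2.498 -0.663
vertex 2.523 3.05 -0.504
vertex 2.418 2.222 1.186
endloop
endfacet
facet normal -0.177 0.232 -0.956
outer loop
vertex 2.523 3.05 -0.504
vertex 2.102 2.638 -0.526
vertex 1.967 3.19 -0.367
endloop
endfacet
facet normal 0.319 0.843 0.433
outer loop
vertex 2.523 3.05 -0.504
vertex 1.967 3.19 -0.367
vertex 2.418 2.222 1.186
endloop
endfacet
facet normal -0.177 0.232 -0.956
outer loop
vertex 1.967 3.19 -0.367
vertex 2.102 2.638 -0.526
vertex 1.545 2.777 -0.389
endloop
endfacet
facet normal -0.603 0.587 0.541
outer loop
vertex 1.967 3.19 -0.367
vertex 1.545 2.777 -0.389
vertex 2.418 2.222 1.186
endloop
endfacet
facet normal -0.177 0.232 -0.956
outer loop
vertex 1.545 2.777 -0.389
vertex 2.102 2.638 -0.526
vertex 1.68 2.225 -0.548
endloop
endfacet
facet normal -0.872 -0.320 0.371
outer loop
vertex 1.545 2.777 -0.389
vertex 1.68 2.225 -0.548
vertex 2.418 2.222 1.186
endloop
endfacet
facet normal -0.177 0.232 -0.956
outer loop
vertex 1.68 2.225 -0.548
vertex 2.102 2.638 -0.526
vertex 2.237 2.086 -0.685
endloop
endfacet
facet normal -0.220 -0.971 0.092
outer loop
vertex 1.68 2.225 -0.548
vertex 2.237 2.086 -0.685
vertex 2.418 2.222 1.186
endloop
endfacet
facet normal -0.177 0.232 -0.956
outer loop
vertex 2.237 2.086 -0.685
vertex 2.102 2.638 -0.526
vertex 2.658 2.498 -0.663
endloop
endfacet
facet normal 0.700 -0.714 -0.016
outer loop
vertex 2.237 2.086 -0.685
vertex 2.658 2.498 -0.663
vertex 2.418 2.222 1.186
endloop
endfacet

endsolid


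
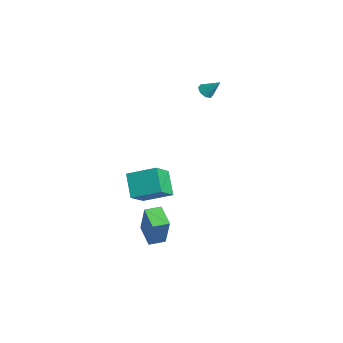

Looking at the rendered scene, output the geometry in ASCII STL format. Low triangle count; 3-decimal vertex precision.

solid 
facet normal -0.917 -0.044 0.396
outer loop
vertex 1.491 -3.783 -2.148
vertex 1.458 -2.844 -2.12
vertex 0.666 -3.756 -4.057
endloop
endfacet
facet normal 0.035 -0.999 -0.029
outer loop
vertex 1.922 -3.696 -4.6
vertex 1.491 -3.783 -2.148
vertex 0.666 -3.756 -4.057
endloop
endfacet
facet normal -0.917 -0.045 0.396
outer loop
vertex 0.666 -3.756 -4.057
vertex 1.458 -2.844 -2.12
vertex 0.632 -2.817 -4.03
endloop
endfacet
facet normal -0.397 0.012 -0.918
outer loop
vertex 0.632 -2.817 -4.03
vertex 1.922 -3.696 -4.6
vertex 0.666 -3.756 -4.057
endloop
endfacet
facet normal 0.397 -0.013 0.918
outer loop
vertex 1.491 -3.783 -2.148
vertex 2.714 -2.784 -2.663
vertex 1.458 -2.844 -2.12
endloop
endfacet
facet normal 0.035 -0.999 -0.029
outer loop
vertex 2.748 -3.723 -2.69
vertex 1.491 -3.783 -2.148
vertex 1.922 -3.696 -4.6
endloop
endfacet
facet normal 0.396 -0.012 0.918
outer loop
vertex 2.748 -3.723 -2.69
vertex 2.714 -2.784 -2.663
vertex 1.491 -3.783 -2.148
endloop
endfacet
facet normal -0.035 0.999 0.029
outer loop
vertex 1.458 -2.844 -2.12
vertex 2.714 -2.784 -2.663
vertex 0.632 -2.817 -4.03
endloop
endfacet
facet normal -0.396 0.013 -0.918
outer loop
vertex 1.889 -2.757 -4.572
vertex 1.922 -3.696 -4.6
vertex 0.632 -2.817 -4.03
endloop
endfacet
facet normal -0.035 0.999 0.029
outer loop
vertex 0.632 -2.817 -4.03
vertex 2.714 -2.784 -2.663
vertex 1.889 -2.757 -4.572
endloop
endfacet
facet normal 0.917 0.044 -0.396
outer loop
vertex 1.889 -2.757 -4.572
vertex 2.748 -3.723 -2.69
vertex 1.922 -3.696 -4.6
endloop
endfacet
facet normal 0.917 0.045 -0.396
outer loop
vertex 2.714 -2.784 -2.663
vertex 2.748 -3.723 -2.69
vertex 1.889 -2.757 -4.572
endloop
endfacet
facet normal -0.463 -0.526 -0.713
outer loop
vertex -3.121 0.815 3.54
vertex -3.428 1.244 3.423
vertex -2.951 1.057 3.251
endloop
endfacet
facet normal 0.903 -0.367 0.224
outer loop
vertex -3.121 0.815 3.54
vertex -2.951 1.057 3.251
vertex -2.872 1.876 4.277
endloop
endfacet
facet normal -0.464 -0.528 -0.711
outer loop
vertex -2.951 1.057 3.251
vertex -3.428 1.244 3.423
vertex -3.061 1.408 3.062
endloop
endfacet
facet normal 0.958 0.182 -0.219
outer loop
vertex -2.951 1.057 3.251
vertex -3.061 1.408 3.062
vertex -2.872 1.876 4.277
endloop
endfacet
facet normal -0.464 -0.527 -0.712
outer loop
vertex -3.061 1.408 3.062
vertex -3.428 1.244 3.423
vertex -3.386 1.663 3.085
endloop
endfacet
facet normal 0.556 0.743 -0.373
outer loop
vertex -3.061 1.408 3.062
vertex -3.386 1.663 3.085
vertex -2.872 1.876 4.277
endloop
endfacet
facet normal -0.463 -0.528 -0.712
outer loop
vertex -3.386 1.663 3.085
vertex -3.428 1.244 3.423
vertex -3.735 1.672 3.305
endloop
endfacet
facet normal -0.067 0.987 -0.147
outer loop
vertex -3.386 1.663 3.085
vertex -3.735 1.672 3.305
vertex -2.872 1.876 4.277
endloop
endfacet
facet normal -0.463 -0.528 -0.712
outer loop
vertex -3.735 1.672 3.305
vertex -3.428 1.244 3.423
vertex -3.905 1.43 3.595
endloop
endfacet
facet normal -0.547 0.772 0.324
outer loop
vertex -3.735 1.672 3.305
vertex -3.905 1.43 3.595
vertex -2.872 1.876 4.277
endloop
endfacet
facet normal -0.463 -0.527 -0.713
outer loop
vertex -3.905 1.43 3.595
vertex -3.428 1.244 3.423
vertex -3.795 1.079 3.783
endloop
endfacet
facet normal -0.602 0.222 0.767
outer loop
vertex -3.905 1.43 3.595
vertex -3.795 1.079 3.783
vertex -2.872 1.876 4.277
endloop
endfacet
facet normal -0.461 -0.529 -0.713
outer loop
vertex -3.795 1.079 3.783
vertex -3.428 1.244 3.423
vertex -3.47 0.825 3.761
endloop
endfacet
facet normal -0.201 -0.337 0.920
outer loop
vertex -3.795 1.079 3.783
vertex -3.47 0.825 3.761
vertex -2.872 1.876 4.277
endloop
endfacet
facet normal -0.465 -0.527 -0.711
outer loop
vertex -3.47 0.825 3.761
vertex -3.428 1.244 3.423
vertex -3.121 0.815 3.54
endloop
endfacet
facet normal 0.423 -0.582 0.695
outer loop
vertex -3.47 0.825 3.761
vertex -3.121 0.815 3.54
vertex -2.872 1.876 4.277
endloop
endfacet
facet normal -0.692 0.060 0.719
outer loop
vertex 1.966 -4.887 1.065
vertex 2.745 -3.503 1.7
vertex 1.081 -3.963 0.137
endloop
endfacet
facet normal -0.455 -0.809 -0.371
outer loop
vertex 2.175 -4.057 -1.0
vertex 1.966 -4.887 1.065
vertex 1.081 -3.963 0.137
endloop
endfacet
facet normal -0.692 0.060 0.719
outer loop
vertex 1.081 -3.963 0.137
vertex 2.745 -3.503 1.7
vertex 1.861 -2.579 0.772
endloop
endfacet
facet normal -0.560 0.585 -0.587
outer loop
vertex 1.861 -2.579 0.772
vertex 2.175 -4.057 -1.0
vertex 1.081 -3.963 0.137
endloop
endfacet
facet normal 0.560 -0.585 0.587
outer loop
vertex 1.966 -4.887 1.065
vertex 3.839 -3.597 0.563
vertex 2.745 -3.503 1.7
endloop
endfacet
facet normal -0.456 -0.809 -0.371
outer loop
vertex 3.059 -4.981 -0.072
vertex 1.966 -4.887 1.065
vertex 2.175 -4.057 -1.0
endloop
endfacet
facet normal 0.560 -0.585 0.587
outer loop
vertex 3.059 -4.981 -0.072
vertex 3.839 -3.597 0.563
vertex 1.966 -4.887 1.065
endloop
endfacet
facet normal 0.456 0.809 0.371
outer loop
vertex 2.745 -3.503 1.7
vertex 3.839 -3.597 0.563
vertex 1.861 -2.579 0.772
endloop
endfacet
facet normal -0.560 0.585 -0.587
outer loop
vertex 2.954 -2.673 -0.365
vertex 2.175 -4.057 -1.0
vertex 1.861 -2.579 0.772
endloop
endfacet
facet normal 0.456 0.809 0.371
outer loop
vertex 1.861 -2.579 0.772
vertex 3.839 -3.597 0.563
vertex 2.954 -2.673 -0.365
endloop
endfacet
facet normal 0.692 -0.060 -0.719
outer loop
vertex 2.954 -2.673 -0.365
vertex 3.059 -4.981 -0.072
vertex 2.175 -4.057 -1.0
endloop
endfacet
facet normal 0.692 -0.060 -0.719
outer loop
vertex 3.839 -3.597 0.563
vertex 3.059 -4.981 -0.072
vertex 2.954 -2.673 -0.365
endloop
endfacet

endsolid
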